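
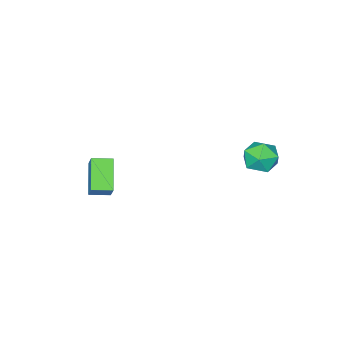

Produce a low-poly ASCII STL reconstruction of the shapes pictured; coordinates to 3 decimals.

solid 
facet normal -0.570 0.413 0.710
outer loop
vertex -3.852 3.351 2.736
vertex -3.06 3.368 3.362
vertex -3.243 4.156 2.757
endloop
endfacet
facet normal -0.797 0.601 0.060
outer loop
vertex -3.852 3.351 2.736
vertex -3.243 4.156 2.757
vertex -3.578 3.8 1.874
endloop
endfacet
facet normal -0.954 0.006 -0.300
outer loop
vertex -3.852 3.351 2.736
vertex -3.578 3.8 1.874
vertex -3.603 2.793 1.933
endloop
endfacet
facet normal -0.825 -0.551 0.127
outer loop
vertex -3.852 3.351 2.736
vertex -3.603 2.793 1.933
vertex -3.283 2.526 2.852
endloop
endfacet
facet normal -0.588 -0.300 0.752
outer loop
vertex -3.852 3.351 2.736
vertex -3.283 2.526 2.852
vertex -3.06 3.368 3.362
endloop
endfacet
facet normal -0.256 0.926 -0.276
outer loop
vertex -3.578 3.8 1.874
vertex -3.243 4.156 2.757
vertex -2.617 4.094 1.968
endloop
endfacet
facet normal 0.109 0.621 0.776
outer loop
vertex -3.243 4.156 2.757
vertex -3.06 3.368 3.362
vertex -2.297 3.827 2.887
endloop
endfacet
facet normal 0.080 -0.532 0.843
outer loop
vertex -3.06 3.368 3.362
vertex -3.283 2.526 2.852
vertex -2.322 2.82 2.946
endloop
endfacet
facet normal -0.303 -0.938 -0.167
outer loop
vertex -3.283 2.526 2.852
vertex -3.603 2.793 1.933
vertex -2.657 2.464 2.063
endloop
endfacet
facet normal -0.512 -0.038 -0.858
outer loop
vertex -3.603 2.793 1.933
vertex -3.578 3.8 1.874
vertex -2.84 3.252 1.458
endloop
endfacet
facet normal 0.825 0.551 -0.127
outer loop
vertex -2.048 3.269 2.084
vertex -2.617 4.094 1.968
vertex -2.297 3.827 2.887
endloop
endfacet
facet normal 0.954 -0.006 0.300
outer loop
vertex -2.048 3.269 2.084
vertex -2.297 3.827 2.887
vertex -2.322 2.82 2.946
endloop
endfacet
facet normal 0.797 -0.601 -0.060
outer loop
vertex -2.048 3.269 2.084
vertex -2.322 2.82 2.946
vertex -2.657 2.464 2.063
endloop
endfacet
facet normal 0.570 -0.413 -0.710
outer loop
vertex -2.048 3.269 2.084
vertex -2.657 2.464 2.063
vertex -2.84 3.252 1.458
endloop
endfacet
facet normal 0.588 0.300 -0.752
outer loop
vertex -2.048 3.269 2.084
vertex -2.84 3.252 1.458
vertex -2.617 4.094 1.968
endloop
endfacet
facet normal 0.303 0.938 0.167
outer loop
vertex -2.297 3.827 2.887
vertex -2.617 4.094 1.968
vertex -3.243 4.156 2.757
endloop
endfacet
facet normal 0.512 0.038 0.858
outer loop
vertex -2.322 2.82 2.946
vertex -2.297 3.827 2.887
vertex -3.06 3.368 3.362
endloop
endfacet
facet normal 0.256 -0.926 0.276
outer loop
vertex -2.657 2.464 2.063
vertex -2.322 2.82 2.946
vertex -3.283 2.526 2.852
endloop
endfacet
facet normal -0.109 -0.621 -0.776
outer loop
vertex -2.84 3.252 1.458
vertex -2.657 2.464 2.063
vertex -3.603 2.793 1.933
endloop
endfacet
facet normal -0.080 0.532 -0.843
outer loop
vertex -2.617 4.094 1.968
vertex -2.84 3.252 1.458
vertex -3.578 3.8 1.874
endloop
endfacet
facet normal -0.552 -0.614 0.564
outer loop
vertex 1.962 -3.244 1.078
vertex 1.11 -2.591 0.955
vertex 1.653 -3.823 0.146
endloop
endfacet
facet normal 0.789 -0.604 0.114
outer loop
vertex 2.69 -2.669 -0.915
vertex 1.962 -3.244 1.078
vertex 1.653 -3.823 0.146
endloop
endfacet
facet normal -0.551 -0.614 0.565
outer loop
vertex 1.653 -3.823 0.146
vertex 1.11 -2.591 0.955
vertex 0.801 -3.171 0.023
endloop
endfacet
facet normal -0.271 -0.508 -0.818
outer loop
vertex 0.801 -3.171 0.023
vertex 2.69 -2.669 -0.915
vertex 1.653 -3.823 0.146
endloop
endfacet
facet normal 0.271 0.508 0.818
outer loop
vertex 1.962 -3.244 1.078
vertex 2.147 -1.437 -0.106
vertex 1.11 -2.591 0.955
endloop
endfacet
facet normal 0.789 -0.604 0.114
outer loop
vertex 2.999 -2.089 0.017
vertex 1.962 -3.244 1.078
vertex 2.69 -2.669 -0.915
endloop
endfacet
facet normal 0.271 0.508 0.818
outer loop
vertex 2.999 -2.089 0.017
vertex 2.147 -1.437 -0.106
vertex 1.962 -3.244 1.078
endloop
endfacet
facet normal -0.789 0.604 -0.114
outer loop
vertex 1.11 -2.591 0.955
vertex 2.147 -1.437 -0.106
vertex 0.801 -3.171 0.023
endloop
endfacet
facet normal -0.271 -0.508 -0.818
outer loop
vertex 1.838 -2.016 -1.038
vertex 2.69 -2.669 -0.915
vertex 0.801 -3.171 0.023
endloop
endfacet
facet normal -0.789 0.604 -0.114
outer loop
vertex 0.801 -3.171 0.023
vertex 2.147 -1.437 -0.106
vertex 1.838 -2.016 -1.038
endloop
endfacet
facet normal 0.552 0.614 -0.565
outer loop
vertex 1.838 -2.016 -1.038
vertex 2.999 -2.089 0.017
vertex 2.69 -2.669 -0.915
endloop
endfacet
facet normal 0.552 0.614 -0.564
outer loop
vertex 2.147 -1.437 -0.106
vertex 2.999 -2.089 0.017
vertex 1.838 -2.016 -1.038
endloop
endfacet

endsolid


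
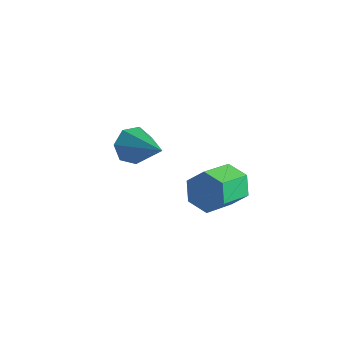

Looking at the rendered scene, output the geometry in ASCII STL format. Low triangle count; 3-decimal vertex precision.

solid 
facet normal -0.010 0.886 -0.463
outer loop
vertex 2.583 0.478 -0.97
vertex 2.242 0.825 -0.298
vertex 3.068 0.794 -0.375
endloop
endfacet
facet normal 0.812 -0.263 -0.522
outer loop
vertex 2.583 0.478 -0.97
vertex 3.068 0.794 -0.375
vertex 2.6 -0.932 -0.234
endloop
endfacet
facet normal 0.812 -0.263 -0.521
outer loop
vertex 2.6 -0.932 -0.234
vertex 3.068 0.794 -0.375
vertex 3.084 -0.615 0.361
endloop
endfacet
facet normal 0.011 -0.886 0.463
outer loop
vertex 2.6 -0.932 -0.234
vertex 3.084 -0.615 0.361
vertex 2.258 -0.585 0.438
endloop
endfacet
facet normal -0.010 0.886 -0.463
outer loop
vertex 3.068 0.794 -0.375
vertex 2.242 0.825 -0.298
vertex 2.726 1.141 0.297
endloop
endfacet
facet normal 0.911 0.199 0.361
outer loop
vertex 3.068 0.794 -0.375
vertex 2.726 1.141 0.297
vertex 3.084 -0.615 0.361
endloop
endfacet
facet normal 0.911 0.199 0.361
outer loop
vertex 3.084 -0.615 0.361
vertex 2.726 1.141 0.297
vertex 2.742 -0.268 1.033
endloop
endfacet
facet normal 0.011 -0.886 0.463
outer loop
vertex 3.084 -0.615 0.361
vertex 2.742 -0.268 1.033
vertex 2.258 -0.585 0.438
endloop
endfacet
facet normal -0.010 0.886 -0.463
outer loop
vertex 2.726 1.141 0.297
vertex 2.242 0.825 -0.298
vertex 1.9 1.172 0.374
endloop
endfacet
facet normal 0.099 0.462 0.881
outer loop
vertex 2.726 1.141 0.297
vertex 1.9 1.172 0.374
vertex 2.742 -0.268 1.033
endloop
endfacet
facet normal 0.099 0.461 0.882
outer loop
vertex 2.742 -0.268 1.033
vertex 1.9 1.172 0.374
vertex 1.917 -0.238 1.11
endloop
endfacet
facet normal 0.011 -0.886 0.463
outer loop
vertex 2.742 -0.268 1.033
vertex 1.917 -0.238 1.11
vertex 2.258 -0.585 0.438
endloop
endfacet
facet normal -0.011 0.886 -0.463
outer loop
vertex 1.9 1.172 0.374
vertex 2.242 0.825 -0.298
vertex 1.416 0.855 -0.221
endloop
endfacet
facet normal -0.812 0.262 0.521
outer loop
vertex 1.9 1.172 0.374
vertex 1.416 0.855 -0.221
vertex 1.917 -0.238 1.11
endloop
endfacet
facet normal -0.812 0.263 0.522
outer loop
vertex 1.917 -0.238 1.11
vertex 1.416 0.855 -0.221
vertex 1.432 -0.554 0.515
endloop
endfacet
facet normal 0.010 -0.886 0.463
outer loop
vertex 1.917 -0.238 1.11
vertex 1.432 -0.554 0.515
vertex 2.258 -0.585 0.438
endloop
endfacet
facet normal -0.011 0.886 -0.463
outer loop
vertex 1.416 0.855 -0.221
vertex 2.242 0.825 -0.298
vertex 1.758 0.508 -0.893
endloop
endfacet
facet normal -0.911 -0.199 -0.361
outer loop
vertex 1.416 0.855 -0.221
vertex 1.758 0.508 -0.893
vertex 1.432 -0.554 0.515
endloop
endfacet
facet normal -0.911 -0.199 -0.361
outer loop
vertex 1.432 -0.554 0.515
vertex 1.758 0.508 -0.893
vertex 1.774 -0.901 -0.157
endloop
endfacet
facet normal 0.010 -0.886 0.463
outer loop
vertex 1.432 -0.554 0.515
vertex 1.774 -0.901 -0.157
vertex 2.258 -0.585 0.438
endloop
endfacet
facet normal -0.011 0.886 -0.463
outer loop
vertex 1.758 0.508 -0.893
vertex 2.242 0.825 -0.298
vertex 2.583 0.478 -0.97
endloop
endfacet
facet normal -0.099 -0.462 -0.882
outer loop
vertex 1.758 0.508 -0.893
vertex 2.583 0.478 -0.97
vertex 1.774 -0.901 -0.157
endloop
endfacet
facet normal -0.099 -0.461 -0.882
outer loop
vertex 1.774 -0.901 -0.157
vertex 2.583 0.478 -0.97
vertex 2.6 -0.932 -0.234
endloop
endfacet
facet normal 0.010 -0.886 0.463
outer loop
vertex 1.774 -0.901 -0.157
vertex 2.6 -0.932 -0.234
vertex 2.258 -0.585 0.438
endloop
endfacet
facet normal -0.809 0.205 -0.551
outer loop
vertex -1.869 1.453 -1.79
vertex -2.334 1.066 -1.251
vertex -2.124 1.848 -1.268
endloop
endfacet
facet normal 0.701 0.690 -0.180
outer loop
vertex -1.869 1.453 -1.79
vertex -2.124 1.848 -1.268
vertex -0.626 0.634 -0.089
endloop
endfacet
facet normal -0.809 0.205 -0.551
outer loop
vertex -2.124 1.848 -1.268
vertex -2.334 1.066 -1.251
vertex -2.537 1.655 -0.733
endloop
endfacet
facet normal 0.269 0.821 0.504
outer loop
vertex -2.124 1.848 -1.268
vertex -2.537 1.655 -0.733
vertex -0.626 0.634 -0.089
endloop
endfacet
facet normal -0.809 0.205 -0.550
outer loop
vertex -2.537 1.655 -0.733
vertex -2.334 1.066 -1.251
vertex -2.797 1.018 -0.588
endloop
endfacet
facet normal -0.167 0.283 0.944
outer loop
vertex -2.537 1.655 -0.733
vertex -2.797 1.018 -0.588
vertex -0.626 0.634 -0.089
endloop
endfacet
facet normal -0.809 0.205 -0.550
outer loop
vertex -2.797 1.018 -0.588
vertex -2.334 1.066 -1.251
vertex -2.708 0.417 -0.943
endloop
endfacet
facet normal -0.278 -0.519 0.809
outer loop
vertex -2.797 1.018 -0.588
vertex -2.708 0.417 -0.943
vertex -0.626 0.634 -0.089
endloop
endfacet
facet normal -0.809 0.205 -0.551
outer loop
vertex -2.708 0.417 -0.943
vertex -2.334 1.066 -1.251
vertex -2.337 0.305 -1.529
endloop
endfacet
facet normal 0.020 -0.980 0.200
outer loop
vertex -2.708 0.417 -0.943
vertex -2.337 0.305 -1.529
vertex -0.626 0.634 -0.089
endloop
endfacet
facet normal -0.809 0.204 -0.551
outer loop
vertex -2.337 0.305 -1.529
vertex -2.334 1.066 -1.251
vertex -1.964 0.766 -1.906
endloop
endfacet
facet normal 0.502 -0.753 -0.424
outer loop
vertex -2.337 0.305 -1.529
vertex -1.964 0.766 -1.906
vertex -0.626 0.634 -0.089
endloop
endfacet
facet normal -0.809 0.205 -0.551
outer loop
vertex -1.964 0.766 -1.906
vertex -2.334 1.066 -1.251
vertex -1.869 1.453 -1.79
endloop
endfacet
facet normal 0.805 -0.011 -0.593
outer loop
vertex -1.964 0.766 -1.906
vertex -1.869 1.453 -1.79
vertex -0.626 0.634 -0.089
endloop
endfacet

endsolid


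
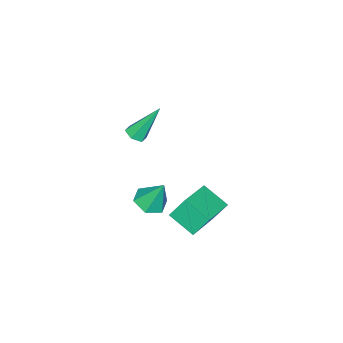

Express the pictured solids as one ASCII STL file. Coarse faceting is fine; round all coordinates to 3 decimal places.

solid 
facet normal 0.049 -0.437 -0.898
outer loop
vertex -2.169 -1.548 -4.451
vertex -2.969 -1.845 -4.35
vertex -2.838 -1.078 -4.716
endloop
endfacet
facet normal 0.552 0.830 0.079
outer loop
vertex -2.169 -1.548 -4.451
vertex -2.838 -1.078 -4.716
vertex -3.051 -1.115 -2.85
endloop
endfacet
facet normal 0.049 -0.437 -0.898
outer loop
vertex -2.838 -1.078 -4.716
vertex -2.969 -1.845 -4.35
vertex -3.639 -1.375 -4.615
endloop
endfacet
facet normal -0.350 0.937 -0.021
outer loop
vertex -2.838 -1.078 -4.716
vertex -3.639 -1.375 -4.615
vertex -3.051 -1.115 -2.85
endloop
endfacet
facet normal 0.049 -0.437 -0.898
outer loop
vertex -3.639 -1.375 -4.615
vertex -2.969 -1.845 -4.35
vertex -3.77 -2.142 -4.249
endloop
endfacet
facet normal -0.921 0.284 0.265
outer loop
vertex -3.639 -1.375 -4.615
vertex -3.77 -2.142 -4.249
vertex -3.051 -1.115 -2.85
endloop
endfacet
facet normal 0.049 -0.437 -0.898
outer loop
vertex -3.77 -2.142 -4.249
vertex -2.969 -1.845 -4.35
vertex -3.101 -2.612 -3.984
endloop
endfacet
facet normal -0.591 -0.474 0.652
outer loop
vertex -3.77 -2.142 -4.249
vertex -3.101 -2.612 -3.984
vertex -3.051 -1.115 -2.85
endloop
endfacet
facet normal 0.049 -0.437 -0.898
outer loop
vertex -3.101 -2.612 -3.984
vertex -2.969 -1.845 -4.35
vertex -2.3 -2.315 -4.085
endloop
endfacet
facet normal 0.310 -0.581 0.753
outer loop
vertex -3.101 -2.612 -3.984
vertex -2.3 -2.315 -4.085
vertex -3.051 -1.115 -2.85
endloop
endfacet
facet normal 0.049 -0.437 -0.898
outer loop
vertex -2.3 -2.315 -4.085
vertex -2.969 -1.845 -4.35
vertex -2.169 -1.548 -4.451
endloop
endfacet
facet normal 0.882 0.072 0.466
outer loop
vertex -2.3 -2.315 -4.085
vertex -2.169 -1.548 -4.451
vertex -3.051 -1.115 -2.85
endloop
endfacet
facet normal -0.956 -0.125 -0.264
outer loop
vertex -4.121 0.354 -2.897
vertex -4.101 1.68 -3.598
vertex -3.733 -0.245 -4.019
endloop
endfacet
facet normal -0.013 -0.884 0.467
outer loop
vertex -1.859 -0.0 -3.502
vertex -4.121 0.354 -2.897
vertex -3.733 -0.245 -4.019
endloop
endfacet
facet normal -0.956 -0.125 -0.264
outer loop
vertex -3.733 -0.245 -4.019
vertex -4.101 1.68 -3.598
vertex -3.713 1.081 -4.72
endloop
endfacet
facet normal 0.292 -0.450 -0.844
outer loop
vertex -3.713 1.081 -4.72
vertex -1.859 -0.0 -3.502
vertex -3.733 -0.245 -4.019
endloop
endfacet
facet normal -0.292 0.450 0.844
outer loop
vertex -4.121 0.354 -2.897
vertex -2.227 1.925 -3.081
vertex -4.101 1.68 -3.598
endloop
endfacet
facet normal -0.013 -0.884 0.467
outer loop
vertex -2.247 0.599 -2.38
vertex -4.121 0.354 -2.897
vertex -1.859 -0.0 -3.502
endloop
endfacet
facet normal -0.292 0.450 0.844
outer loop
vertex -2.247 0.599 -2.38
vertex -2.227 1.925 -3.081
vertex -4.121 0.354 -2.897
endloop
endfacet
facet normal 0.013 0.884 -0.467
outer loop
vertex -4.101 1.68 -3.598
vertex -2.227 1.925 -3.081
vertex -3.713 1.081 -4.72
endloop
endfacet
facet normal 0.292 -0.450 -0.844
outer loop
vertex -1.839 1.326 -4.203
vertex -1.859 -0.0 -3.502
vertex -3.713 1.081 -4.72
endloop
endfacet
facet normal 0.013 0.884 -0.467
outer loop
vertex -3.713 1.081 -4.72
vertex -2.227 1.925 -3.081
vertex -1.839 1.326 -4.203
endloop
endfacet
facet normal 0.956 0.125 0.264
outer loop
vertex -1.839 1.326 -4.203
vertex -2.247 0.599 -2.38
vertex -1.859 -0.0 -3.502
endloop
endfacet
facet normal 0.956 0.125 0.264
outer loop
vertex -2.227 1.925 -3.081
vertex -2.247 0.599 -2.38
vertex -1.839 1.326 -4.203
endloop
endfacet
facet normal 0.332 -0.412 -0.848
outer loop
vertex -1.682 -1.915 1.169
vertex -2.208 -2.045 1.026
vertex -1.989 -1.553 0.873
endloop
endfacet
facet normal 0.671 0.719 0.183
outer loop
vertex -1.682 -1.915 1.169
vertex -1.989 -1.553 0.873
vertex -2.892 -1.195 2.774
endloop
endfacet
facet normal 0.332 -0.412 -0.848
outer loop
vertex -1.989 -1.553 0.873
vertex -2.208 -2.045 1.026
vertex -2.515 -1.683 0.73
endloop
endfacet
facet normal -0.165 0.952 -0.258
outer loop
vertex -1.989 -1.553 0.873
vertex -2.515 -1.683 0.73
vertex -2.892 -1.195 2.774
endloop
endfacet
facet normal 0.332 -0.413 -0.848
outer loop
vertex -2.515 -1.683 0.73
vertex -2.208 -2.045 1.026
vertex -2.733 -2.175 0.884
endloop
endfacet
facet normal -0.912 0.327 -0.246
outer loop
vertex -2.515 -1.683 0.73
vertex -2.733 -2.175 0.884
vertex -2.892 -1.195 2.774
endloop
endfacet
facet normal 0.332 -0.413 -0.848
outer loop
vertex -2.733 -2.175 0.884
vertex -2.208 -2.045 1.026
vertex -2.426 -2.537 1.18
endloop
endfacet
facet normal -0.823 -0.530 0.205
outer loop
vertex -2.733 -2.175 0.884
vertex -2.426 -2.537 1.18
vertex -2.892 -1.195 2.774
endloop
endfacet
facet normal 0.333 -0.413 -0.848
outer loop
vertex -2.426 -2.537 1.18
vertex -2.208 -2.045 1.026
vertex -1.901 -2.407 1.323
endloop
endfacet
facet normal 0.013 -0.763 0.646
outer loop
vertex -2.426 -2.537 1.18
vertex -1.901 -2.407 1.323
vertex -2.892 -1.195 2.774
endloop
endfacet
facet normal 0.333 -0.413 -0.848
outer loop
vertex -1.901 -2.407 1.323
vertex -2.208 -2.045 1.026
vertex -1.682 -1.915 1.169
endloop
endfacet
facet normal 0.760 -0.139 0.635
outer loop
vertex -1.901 -2.407 1.323
vertex -1.682 -1.915 1.169
vertex -2.892 -1.195 2.774
endloop
endfacet

endsolid


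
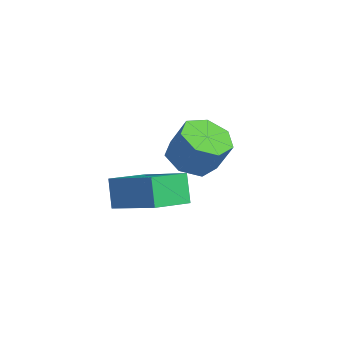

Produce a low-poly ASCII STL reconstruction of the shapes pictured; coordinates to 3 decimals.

solid 
facet normal -0.471 0.307 0.827
outer loop
vertex -0.206 -2.228 2.513
vertex -0.127 -0.838 2.042
vertex -1.94 -2.438 1.604
endloop
endfacet
facet normal -0.054 -0.946 0.321
outer loop
vertex -1.413 -2.782 0.678
vertex -0.206 -2.228 2.513
vertex -1.94 -2.438 1.604
endloop
endfacet
facet normal -0.471 0.307 0.827
outer loop
vertex -1.94 -2.438 1.604
vertex -0.127 -0.838 2.042
vertex -1.862 -1.048 1.133
endloop
endfacet
facet normal -0.881 -0.107 -0.461
outer loop
vertex -1.862 -1.048 1.133
vertex -1.413 -2.782 0.678
vertex -1.94 -2.438 1.604
endloop
endfacet
facet normal 0.881 0.106 0.462
outer loop
vertex -0.206 -2.228 2.513
vertex 0.4 -1.182 1.116
vertex -0.127 -0.838 2.042
endloop
endfacet
facet normal -0.054 -0.946 0.321
outer loop
vertex 0.322 -2.572 1.587
vertex -0.206 -2.228 2.513
vertex -1.413 -2.782 0.678
endloop
endfacet
facet normal 0.880 0.107 0.462
outer loop
vertex 0.322 -2.572 1.587
vertex 0.4 -1.182 1.116
vertex -0.206 -2.228 2.513
endloop
endfacet
facet normal 0.054 0.946 -0.321
outer loop
vertex -0.127 -0.838 2.042
vertex 0.4 -1.182 1.116
vertex -1.862 -1.048 1.133
endloop
endfacet
facet normal -0.880 -0.107 -0.462
outer loop
vertex -1.334 -1.392 0.207
vertex -1.413 -2.782 0.678
vertex -1.862 -1.048 1.133
endloop
endfacet
facet normal 0.054 0.946 -0.321
outer loop
vertex -1.862 -1.048 1.133
vertex 0.4 -1.182 1.116
vertex -1.334 -1.392 0.207
endloop
endfacet
facet normal 0.471 -0.307 -0.827
outer loop
vertex -1.334 -1.392 0.207
vertex 0.322 -2.572 1.587
vertex -1.413 -2.782 0.678
endloop
endfacet
facet normal 0.471 -0.307 -0.827
outer loop
vertex 0.4 -1.182 1.116
vertex 0.322 -2.572 1.587
vertex -1.334 -1.392 0.207
endloop
endfacet
facet normal -0.398 -0.159 -0.904
outer loop
vertex -1.558 1.852 0.137
vertex -2.245 1.344 0.529
vertex -2.224 2.268 0.357
endloop
endfacet
facet normal 0.418 0.845 -0.333
outer loop
vertex -1.558 1.852 0.137
vertex -2.224 2.268 0.357
vertex -1.029 2.064 1.339
endloop
endfacet
facet normal 0.418 0.845 -0.333
outer loop
vertex -1.029 2.064 1.339
vertex -2.224 2.268 0.357
vertex -1.695 2.48 1.559
endloop
endfacet
facet normal 0.398 0.160 0.903
outer loop
vertex -1.029 2.064 1.339
vertex -1.695 2.48 1.559
vertex -1.715 1.556 1.731
endloop
endfacet
facet normal -0.398 -0.159 -0.903
outer loop
vertex -2.224 2.268 0.357
vertex -2.245 1.344 0.529
vertex -2.906 1.988 0.707
endloop
endfacet
facet normal -0.378 0.926 0.003
outer loop
vertex -2.224 2.268 0.357
vertex -2.906 1.988 0.707
vertex -1.695 2.48 1.559
endloop
endfacet
facet normal -0.378 0.926 0.003
outer loop
vertex -1.695 2.48 1.559
vertex -2.906 1.988 0.707
vertex -2.377 2.2 1.909
endloop
endfacet
facet normal 0.398 0.160 0.903
outer loop
vertex -1.695 2.48 1.559
vertex -2.377 2.2 1.909
vertex -1.715 1.556 1.731
endloop
endfacet
facet normal -0.398 -0.159 -0.903
outer loop
vertex -2.906 1.988 0.707
vertex -2.245 1.344 0.529
vertex -3.09 1.223 0.923
endloop
endfacet
facet normal -0.889 0.309 0.337
outer loop
vertex -2.906 1.988 0.707
vertex -3.09 1.223 0.923
vertex -2.377 2.2 1.909
endloop
endfacet
facet normal -0.889 0.309 0.337
outer loop
vertex -2.377 2.2 1.909
vertex -3.09 1.223 0.923
vertex -2.561 1.435 2.124
endloop
endfacet
facet normal 0.397 0.158 0.904
outer loop
vertex -2.377 2.2 1.909
vertex -2.561 1.435 2.124
vertex -1.715 1.556 1.731
endloop
endfacet
facet normal -0.398 -0.159 -0.903
outer loop
vertex -3.09 1.223 0.923
vertex -2.245 1.344 0.529
vertex -2.637 0.549 0.842
endloop
endfacet
facet normal -0.730 -0.541 0.417
outer loop
vertex -3.09 1.223 0.923
vertex -2.637 0.549 0.842
vertex -2.561 1.435 2.124
endloop
endfacet
facet normal -0.731 -0.541 0.417
outer loop
vertex -2.561 1.435 2.124
vertex -2.637 0.549 0.842
vertex -2.108 0.761 2.044
endloop
endfacet
facet normal 0.397 0.160 0.904
outer loop
vertex -2.561 1.435 2.124
vertex -2.108 0.761 2.044
vertex -1.715 1.556 1.731
endloop
endfacet
facet normal -0.398 -0.160 -0.904
outer loop
vertex -2.637 0.549 0.842
vertex -2.245 1.344 0.529
vertex -1.889 0.474 0.526
endloop
endfacet
facet normal -0.021 -0.983 0.183
outer loop
vertex -2.637 0.549 0.842
vertex -1.889 0.474 0.526
vertex -2.108 0.761 2.044
endloop
endfacet
facet normal -0.021 -0.983 0.183
outer loop
vertex -2.108 0.761 2.044
vertex -1.889 0.474 0.526
vertex -1.36 0.686 1.727
endloop
endfacet
facet normal 0.399 0.159 0.903
outer loop
vertex -2.108 0.761 2.044
vertex -1.36 0.686 1.727
vertex -1.715 1.556 1.731
endloop
endfacet
facet normal -0.398 -0.160 -0.903
outer loop
vertex -1.889 0.474 0.526
vertex -2.245 1.344 0.529
vertex -1.409 1.054 0.212
endloop
endfacet
facet normal 0.704 -0.685 -0.189
outer loop
vertex -1.889 0.474 0.526
vertex -1.409 1.054 0.212
vertex -1.36 0.686 1.727
endloop
endfacet
facet normal 0.703 -0.685 -0.189
outer loop
vertex -1.36 0.686 1.727
vertex -1.409 1.054 0.212
vertex -0.879 1.266 1.414
endloop
endfacet
facet normal 0.398 0.158 0.904
outer loop
vertex -1.36 0.686 1.727
vertex -0.879 1.266 1.414
vertex -1.715 1.556 1.731
endloop
endfacet
facet normal -0.398 -0.159 -0.904
outer loop
vertex -1.409 1.054 0.212
vertex -2.245 1.344 0.529
vertex -1.558 1.852 0.137
endloop
endfacet
facet normal 0.899 0.128 -0.419
outer loop
vertex -1.409 1.054 0.212
vertex -1.558 1.852 0.137
vertex -0.879 1.266 1.414
endloop
endfacet
facet normal 0.899 0.130 -0.418
outer loop
vertex -0.879 1.266 1.414
vertex -1.558 1.852 0.137
vertex -1.029 2.064 1.339
endloop
endfacet
facet normal 0.398 0.160 0.903
outer loop
vertex -0.879 1.266 1.414
vertex -1.029 2.064 1.339
vertex -1.715 1.556 1.731
endloop
endfacet

endsolid


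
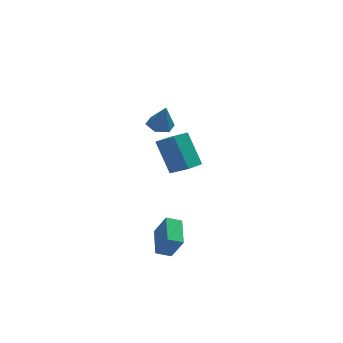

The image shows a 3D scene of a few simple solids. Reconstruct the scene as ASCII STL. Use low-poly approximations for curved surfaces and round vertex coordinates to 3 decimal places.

solid 
facet normal -0.919 -0.095 0.382
outer loop
vertex -2.177 -4.308 -2.007
vertex -2.14 -2.778 -1.538
vertex -2.723 -3.92 -3.225
endloop
endfacet
facet normal -0.024 -0.956 -0.294
outer loop
vertex -1.96 -3.842 -3.542
vertex -2.177 -4.308 -2.007
vertex -2.723 -3.92 -3.225
endloop
endfacet
facet normal -0.919 -0.095 0.382
outer loop
vertex -2.723 -3.92 -3.225
vertex -2.14 -2.778 -1.538
vertex -2.686 -2.391 -2.756
endloop
endfacet
facet normal -0.393 0.278 -0.877
outer loop
vertex -2.686 -2.391 -2.756
vertex -1.96 -3.842 -3.542
vertex -2.723 -3.92 -3.225
endloop
endfacet
facet normal 0.393 -0.278 0.877
outer loop
vertex -2.177 -4.308 -2.007
vertex -1.377 -2.7 -1.855
vertex -2.14 -2.778 -1.538
endloop
endfacet
facet normal -0.023 -0.956 -0.293
outer loop
vertex -1.414 -4.229 -2.324
vertex -2.177 -4.308 -2.007
vertex -1.96 -3.842 -3.542
endloop
endfacet
facet normal 0.393 -0.278 0.876
outer loop
vertex -1.414 -4.229 -2.324
vertex -1.377 -2.7 -1.855
vertex -2.177 -4.308 -2.007
endloop
endfacet
facet normal 0.024 0.956 0.293
outer loop
vertex -2.14 -2.778 -1.538
vertex -1.377 -2.7 -1.855
vertex -2.686 -2.391 -2.756
endloop
endfacet
facet normal -0.393 0.278 -0.876
outer loop
vertex -1.923 -2.312 -3.073
vertex -1.96 -3.842 -3.542
vertex -2.686 -2.391 -2.756
endloop
endfacet
facet normal 0.023 0.956 0.294
outer loop
vertex -2.686 -2.391 -2.756
vertex -1.377 -2.7 -1.855
vertex -1.923 -2.312 -3.073
endloop
endfacet
facet normal 0.919 0.095 -0.382
outer loop
vertex -1.923 -2.312 -3.073
vertex -1.414 -4.229 -2.324
vertex -1.96 -3.842 -3.542
endloop
endfacet
facet normal 0.919 0.095 -0.382
outer loop
vertex -1.377 -2.7 -1.855
vertex -1.414 -4.229 -2.324
vertex -1.923 -2.312 -3.073
endloop
endfacet
facet normal -0.199 0.200 -0.959
outer loop
vertex -1.537 0.134 3.077
vertex -2.239 0.039 3.203
vertex -1.945 0.692 3.278
endloop
endfacet
facet normal 0.811 0.465 0.354
outer loop
vertex -1.537 0.134 3.077
vertex -1.945 0.692 3.278
vertex -1.961 -0.239 4.537
endloop
endfacet
facet normal -0.201 0.200 -0.959
outer loop
vertex -1.945 0.692 3.278
vertex -2.239 0.039 3.203
vertex -2.647 0.597 3.405
endloop
endfacet
facet normal -0.001 0.804 0.595
outer loop
vertex -1.945 0.692 3.278
vertex -2.647 0.597 3.405
vertex -1.961 -0.239 4.537
endloop
endfacet
facet normal -0.201 0.200 -0.959
outer loop
vertex -2.647 0.597 3.405
vertex -2.239 0.039 3.203
vertex -2.941 -0.056 3.33
endloop
endfacet
facet normal -0.731 0.256 0.632
outer loop
vertex -2.647 0.597 3.405
vertex -2.941 -0.056 3.33
vertex -1.961 -0.239 4.537
endloop
endfacet
facet normal -0.201 0.199 -0.959
outer loop
vertex -2.941 -0.056 3.33
vertex -2.239 0.039 3.203
vertex -2.534 -0.614 3.129
endloop
endfacet
facet normal -0.648 -0.628 0.431
outer loop
vertex -2.941 -0.056 3.33
vertex -2.534 -0.614 3.129
vertex -1.961 -0.239 4.537
endloop
endfacet
facet normal -0.200 0.199 -0.959
outer loop
vertex -2.534 -0.614 3.129
vertex -2.239 0.039 3.203
vertex -1.831 -0.519 3.002
endloop
endfacet
facet normal 0.165 -0.968 0.191
outer loop
vertex -2.534 -0.614 3.129
vertex -1.831 -0.519 3.002
vertex -1.961 -0.239 4.537
endloop
endfacet
facet normal -0.199 0.200 -0.959
outer loop
vertex -1.831 -0.519 3.002
vertex -2.239 0.039 3.203
vertex -1.537 0.134 3.077
endloop
endfacet
facet normal 0.895 -0.420 0.152
outer loop
vertex -1.831 -0.519 3.002
vertex -1.537 0.134 3.077
vertex -1.961 -0.239 4.537
endloop
endfacet
facet normal -0.692 -0.706 0.150
outer loop
vertex -0.796 0.924 -0.583
vertex -1.437 1.915 1.118
vertex -1.67 1.624 -1.32
endloop
endfacet
facet normal 0.309 -0.479 -0.822
outer loop
vertex -0.943 2.365 -1.478
vertex -0.796 0.924 -0.583
vertex -1.67 1.624 -1.32
endloop
endfacet
facet normal -0.692 -0.706 0.150
outer loop
vertex -1.67 1.624 -1.32
vertex -1.437 1.915 1.118
vertex -2.311 2.615 0.381
endloop
endfacet
facet normal -0.652 0.522 -0.550
outer loop
vertex -2.311 2.615 0.381
vertex -0.943 2.365 -1.478
vertex -1.67 1.624 -1.32
endloop
endfacet
facet normal 0.652 -0.522 0.550
outer loop
vertex -0.796 0.924 -0.583
vertex -0.71 2.656 0.96
vertex -1.437 1.915 1.118
endloop
endfacet
facet normal 0.309 -0.479 -0.822
outer loop
vertex -0.069 1.665 -0.741
vertex -0.796 0.924 -0.583
vertex -0.943 2.365 -1.478
endloop
endfacet
facet normal 0.652 -0.522 0.550
outer loop
vertex -0.069 1.665 -0.741
vertex -0.71 2.656 0.96
vertex -0.796 0.924 -0.583
endloop
endfacet
facet normal -0.309 0.479 0.822
outer loop
vertex -1.437 1.915 1.118
vertex -0.71 2.656 0.96
vertex -2.311 2.615 0.381
endloop
endfacet
facet normal -0.652 0.522 -0.550
outer loop
vertex -1.584 3.356 0.223
vertex -0.943 2.365 -1.478
vertex -2.311 2.615 0.381
endloop
endfacet
facet normal -0.309 0.479 0.822
outer loop
vertex -2.311 2.615 0.381
vertex -0.71 2.656 0.96
vertex -1.584 3.356 0.223
endloop
endfacet
facet normal 0.692 0.706 -0.150
outer loop
vertex -1.584 3.356 0.223
vertex -0.069 1.665 -0.741
vertex -0.943 2.365 -1.478
endloop
endfacet
facet normal 0.692 0.706 -0.150
outer loop
vertex -0.71 2.656 0.96
vertex -0.069 1.665 -0.741
vertex -1.584 3.356 0.223
endloop
endfacet

endsolid


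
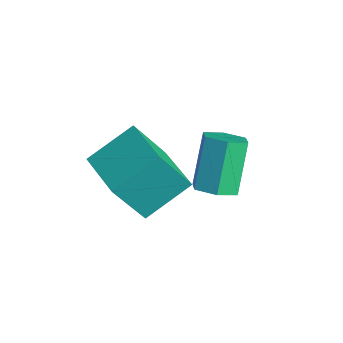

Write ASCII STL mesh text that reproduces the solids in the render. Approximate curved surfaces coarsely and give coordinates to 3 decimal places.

solid 
facet normal -0.991 0.111 -0.071
outer loop
vertex -1.376 -3.306 -1.222
vertex -1.257 -1.653 -0.292
vertex -1.127 -2.277 -3.082
endloop
endfacet
facet normal -0.063 -0.870 -0.490
outer loop
vertex 0.737 -2.487 -2.948
vertex -1.376 -3.306 -1.222
vertex -1.127 -2.277 -3.082
endloop
endfacet
facet normal -0.991 0.111 -0.071
outer loop
vertex -1.127 -2.277 -3.082
vertex -1.257 -1.653 -0.292
vertex -1.008 -0.625 -2.152
endloop
endfacet
facet normal 0.117 0.481 -0.869
outer loop
vertex -1.008 -0.625 -2.152
vertex 0.737 -2.487 -2.948
vertex -1.127 -2.277 -3.082
endloop
endfacet
facet normal -0.117 -0.481 0.869
outer loop
vertex -1.376 -3.306 -1.222
vertex 0.607 -1.863 -0.158
vertex -1.257 -1.653 -0.292
endloop
endfacet
facet normal -0.062 -0.870 -0.489
outer loop
vertex 0.488 -3.515 -1.088
vertex -1.376 -3.306 -1.222
vertex 0.737 -2.487 -2.948
endloop
endfacet
facet normal -0.116 -0.481 0.869
outer loop
vertex 0.488 -3.515 -1.088
vertex 0.607 -1.863 -0.158
vertex -1.376 -3.306 -1.222
endloop
endfacet
facet normal 0.063 0.870 0.489
outer loop
vertex -1.257 -1.653 -0.292
vertex 0.607 -1.863 -0.158
vertex -1.008 -0.625 -2.152
endloop
endfacet
facet normal 0.116 0.481 -0.869
outer loop
vertex 0.856 -0.834 -2.018
vertex 0.737 -2.487 -2.948
vertex -1.008 -0.625 -2.152
endloop
endfacet
facet normal 0.062 0.870 0.490
outer loop
vertex -1.008 -0.625 -2.152
vertex 0.607 -1.863 -0.158
vertex 0.856 -0.834 -2.018
endloop
endfacet
facet normal 0.991 -0.111 0.071
outer loop
vertex 0.856 -0.834 -2.018
vertex 0.488 -3.515 -1.088
vertex 0.737 -2.487 -2.948
endloop
endfacet
facet normal 0.991 -0.111 0.071
outer loop
vertex 0.607 -1.863 -0.158
vertex 0.488 -3.515 -1.088
vertex 0.856 -0.834 -2.018
endloop
endfacet
facet normal 0.384 -0.451 -0.806
outer loop
vertex 1.391 0.535 -2.94
vertex 0.704 0.139 -3.046
vertex 0.812 0.851 -3.393
endloop
endfacet
facet normal 0.574 0.800 -0.175
outer loop
vertex 1.391 0.535 -2.94
vertex 0.812 0.851 -3.393
vertex 0.623 1.437 -1.329
endloop
endfacet
facet normal 0.575 0.799 -0.174
outer loop
vertex 0.623 1.437 -1.329
vertex 0.812 0.851 -3.393
vertex 0.045 1.754 -1.782
endloop
endfacet
facet normal -0.384 0.452 0.805
outer loop
vertex 0.623 1.437 -1.329
vertex 0.045 1.754 -1.782
vertex -0.064 1.041 -1.434
endloop
endfacet
facet normal 0.383 -0.451 -0.806
outer loop
vertex 0.812 0.851 -3.393
vertex 0.704 0.139 -3.046
vertex 0.125 0.455 -3.498
endloop
endfacet
facet normal -0.340 0.742 -0.578
outer loop
vertex 0.812 0.851 -3.393
vertex 0.125 0.455 -3.498
vertex 0.045 1.754 -1.782
endloop
endfacet
facet normal -0.340 0.742 -0.578
outer loop
vertex 0.045 1.754 -1.782
vertex 0.125 0.455 -3.498
vertex -0.642 1.358 -1.887
endloop
endfacet
facet normal -0.384 0.452 0.805
outer loop
vertex 0.045 1.754 -1.782
vertex -0.642 1.358 -1.887
vertex -0.064 1.041 -1.434
endloop
endfacet
facet normal 0.383 -0.451 -0.806
outer loop
vertex 0.125 0.455 -3.498
vertex 0.704 0.139 -3.046
vertex 0.017 -0.257 -3.151
endloop
endfacet
facet normal -0.914 -0.058 -0.403
outer loop
vertex 0.125 0.455 -3.498
vertex 0.017 -0.257 -3.151
vertex -0.642 1.358 -1.887
endloop
endfacet
facet normal -0.913 -0.057 -0.404
outer loop
vertex -0.642 1.358 -1.887
vertex 0.017 -0.257 -3.151
vertex -0.751 0.645 -1.54
endloop
endfacet
facet normal -0.384 0.451 0.806
outer loop
vertex -0.642 1.358 -1.887
vertex -0.751 0.645 -1.54
vertex -0.064 1.041 -1.434
endloop
endfacet
facet normal 0.384 -0.452 -0.805
outer loop
vertex 0.017 -0.257 -3.151
vertex 0.704 0.139 -3.046
vertex 0.595 -0.574 -2.698
endloop
endfacet
facet normal -0.575 -0.800 0.174
outer loop
vertex 0.017 -0.257 -3.151
vertex 0.595 -0.574 -2.698
vertex -0.751 0.645 -1.54
endloop
endfacet
facet normal -0.574 -0.800 0.175
outer loop
vertex -0.751 0.645 -1.54
vertex 0.595 -0.574 -2.698
vertex -0.172 0.329 -1.087
endloop
endfacet
facet normal -0.384 0.451 0.806
outer loop
vertex -0.751 0.645 -1.54
vertex -0.172 0.329 -1.087
vertex -0.064 1.041 -1.434
endloop
endfacet
facet normal 0.384 -0.452 -0.805
outer loop
vertex 0.595 -0.574 -2.698
vertex 0.704 0.139 -3.046
vertex 1.282 -0.178 -2.593
endloop
endfacet
facet normal 0.340 -0.742 0.578
outer loop
vertex 0.595 -0.574 -2.698
vertex 1.282 -0.178 -2.593
vertex -0.172 0.329 -1.087
endloop
endfacet
facet normal 0.340 -0.742 0.578
outer loop
vertex -0.172 0.329 -1.087
vertex 1.282 -0.178 -2.593
vertex 0.515 0.725 -0.982
endloop
endfacet
facet normal -0.383 0.451 0.806
outer loop
vertex -0.172 0.329 -1.087
vertex 0.515 0.725 -0.982
vertex -0.064 1.041 -1.434
endloop
endfacet
facet normal 0.384 -0.451 -0.806
outer loop
vertex 1.282 -0.178 -2.593
vertex 0.704 0.139 -3.046
vertex 1.391 0.535 -2.94
endloop
endfacet
facet normal 0.913 0.057 0.403
outer loop
vertex 1.282 -0.178 -2.593
vertex 1.391 0.535 -2.94
vertex 0.515 0.725 -0.982
endloop
endfacet
facet normal 0.913 0.058 0.403
outer loop
vertex 0.515 0.725 -0.982
vertex 1.391 0.535 -2.94
vertex 0.623 1.437 -1.329
endloop
endfacet
facet normal -0.383 0.451 0.806
outer loop
vertex 0.515 0.725 -0.982
vertex 0.623 1.437 -1.329
vertex -0.064 1.041 -1.434
endloop
endfacet

endsolid


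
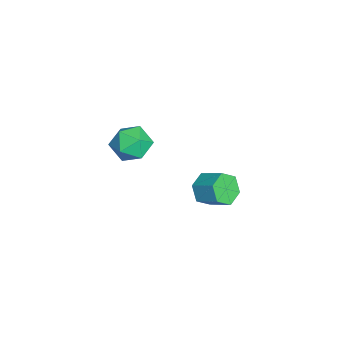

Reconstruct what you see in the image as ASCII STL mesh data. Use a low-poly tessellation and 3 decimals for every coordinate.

solid 
facet normal -0.604 0.752 0.264
outer loop
vertex 1.229 0.227 3.262
vertex 0.468 -0.295 3.008
vertex 0.802 -0.341 3.903
endloop
endfacet
facet normal -0.010 0.752 0.659
outer loop
vertex 1.229 0.227 3.262
vertex 0.802 -0.341 3.903
vertex 1.757 -0.295 3.865
endloop
endfacet
facet normal 0.548 0.807 0.219
outer loop
vertex 1.229 0.227 3.262
vertex 1.757 -0.295 3.865
vertex 2.013 -0.22 2.946
endloop
endfacet
facet normal 0.299 0.842 -0.449
outer loop
vertex 1.229 0.227 3.262
vertex 2.013 -0.22 2.946
vertex 1.217 -0.22 2.416
endloop
endfacet
facet normal -0.413 0.807 -0.421
outer loop
vertex 1.229 0.227 3.262
vertex 1.217 -0.22 2.416
vertex 0.468 -0.295 3.008
endloop
endfacet
facet normal 0.034 0.122 0.992
outer loop
vertex 1.757 -0.295 3.865
vertex 0.802 -0.341 3.903
vertex 1.323 -1.14 3.984
endloop
endfacet
facet normal -0.928 0.121 0.353
outer loop
vertex 0.802 -0.341 3.903
vertex 0.468 -0.295 3.008
vertex 0.527 -1.14 3.454
endloop
endfacet
facet normal -0.619 0.211 -0.756
outer loop
vertex 0.468 -0.295 3.008
vertex 1.217 -0.22 2.416
vertex 0.783 -1.065 2.535
endloop
endfacet
facet normal 0.534 0.267 -0.802
outer loop
vertex 1.217 -0.22 2.416
vertex 2.013 -0.22 2.946
vertex 1.738 -1.019 2.497
endloop
endfacet
facet normal 0.937 0.212 0.278
outer loop
vertex 2.013 -0.22 2.946
vertex 1.757 -0.295 3.865
vertex 2.072 -1.065 3.392
endloop
endfacet
facet normal -0.299 -0.842 0.449
outer loop
vertex 1.311 -1.587 3.138
vertex 1.323 -1.14 3.984
vertex 0.527 -1.14 3.454
endloop
endfacet
facet normal -0.548 -0.807 -0.219
outer loop
vertex 1.311 -1.587 3.138
vertex 0.527 -1.14 3.454
vertex 0.783 -1.065 2.535
endloop
endfacet
facet normal 0.010 -0.752 -0.659
outer loop
vertex 1.311 -1.587 3.138
vertex 0.783 -1.065 2.535
vertex 1.738 -1.019 2.497
endloop
endfacet
facet normal 0.604 -0.752 -0.264
outer loop
vertex 1.311 -1.587 3.138
vertex 1.738 -1.019 2.497
vertex 2.072 -1.065 3.392
endloop
endfacet
facet normal 0.413 -0.807 0.421
outer loop
vertex 1.311 -1.587 3.138
vertex 2.072 -1.065 3.392
vertex 1.323 -1.14 3.984
endloop
endfacet
facet normal -0.534 -0.267 0.802
outer loop
vertex 0.527 -1.14 3.454
vertex 1.323 -1.14 3.984
vertex 0.802 -0.341 3.903
endloop
endfacet
facet normal -0.937 -0.212 -0.278
outer loop
vertex 0.783 -1.065 2.535
vertex 0.527 -1.14 3.454
vertex 0.468 -0.295 3.008
endloop
endfacet
facet normal -0.034 -0.122 -0.992
outer loop
vertex 1.738 -1.019 2.497
vertex 0.783 -1.065 2.535
vertex 1.217 -0.22 2.416
endloop
endfacet
facet normal 0.928 -0.121 -0.353
outer loop
vertex 2.072 -1.065 3.392
vertex 1.738 -1.019 2.497
vertex 2.013 -0.22 2.946
endloop
endfacet
facet normal 0.619 -0.211 0.756
outer loop
vertex 1.323 -1.14 3.984
vertex 2.072 -1.065 3.392
vertex 1.757 -0.295 3.865
endloop
endfacet
facet normal -0.501 -0.712 -0.492
outer loop
vertex -0.986 2.482 -2.921
vertex -1.388 2.282 -2.223
vertex -1.702 2.856 -2.733
endloop
endfacet
facet normal 0.061 0.539 -0.840
outer loop
vertex -0.986 2.482 -2.921
vertex -1.702 2.856 -2.733
vertex -0.37 3.358 -2.315
endloop
endfacet
facet normal 0.061 0.538 -0.841
outer loop
vertex -0.37 3.358 -2.315
vertex -1.702 2.856 -2.733
vertex -1.087 3.732 -2.128
endloop
endfacet
facet normal 0.500 0.713 0.492
outer loop
vertex -0.37 3.358 -2.315
vertex -1.087 3.732 -2.128
vertex -0.772 3.158 -1.617
endloop
endfacet
facet normal -0.500 -0.712 -0.493
outer loop
vertex -1.702 2.856 -2.733
vertex -1.388 2.282 -2.223
vertex -2.105 2.656 -2.035
endloop
endfacet
facet normal -0.717 0.659 -0.225
outer loop
vertex -1.702 2.856 -2.733
vertex -2.105 2.656 -2.035
vertex -1.087 3.732 -2.128
endloop
endfacet
facet normal -0.718 0.659 -0.224
outer loop
vertex -1.087 3.732 -2.128
vertex -2.105 2.656 -2.035
vertex -1.489 3.532 -1.43
endloop
endfacet
facet normal 0.500 0.713 0.492
outer loop
vertex -1.087 3.732 -2.128
vertex -1.489 3.532 -1.43
vertex -0.772 3.158 -1.617
endloop
endfacet
facet normal -0.501 -0.712 -0.492
outer loop
vertex -2.105 2.656 -2.035
vertex -1.388 2.282 -2.223
vertex -1.79 2.082 -1.525
endloop
endfacet
facet normal -0.778 0.121 0.617
outer loop
vertex -2.105 2.656 -2.035
vertex -1.79 2.082 -1.525
vertex -1.489 3.532 -1.43
endloop
endfacet
facet normal -0.778 0.121 0.616
outer loop
vertex -1.489 3.532 -1.43
vertex -1.79 2.082 -1.525
vertex -1.174 2.958 -0.919
endloop
endfacet
facet normal 0.500 0.713 0.492
outer loop
vertex -1.489 3.532 -1.43
vertex -1.174 2.958 -0.919
vertex -0.772 3.158 -1.617
endloop
endfacet
facet normal -0.500 -0.713 -0.492
outer loop
vertex -1.79 2.082 -1.525
vertex -1.388 2.282 -2.223
vertex -1.073 1.708 -1.712
endloop
endfacet
facet normal -0.062 -0.538 0.841
outer loop
vertex -1.79 2.082 -1.525
vertex -1.073 1.708 -1.712
vertex -1.174 2.958 -0.919
endloop
endfacet
facet normal -0.060 -0.538 0.841
outer loop
vertex -1.174 2.958 -0.919
vertex -1.073 1.708 -1.712
vertex -0.458 2.584 -1.107
endloop
endfacet
facet normal 0.501 0.712 0.492
outer loop
vertex -1.174 2.958 -0.919
vertex -0.458 2.584 -1.107
vertex -0.772 3.158 -1.617
endloop
endfacet
facet normal -0.500 -0.713 -0.492
outer loop
vertex -1.073 1.708 -1.712
vertex -1.388 2.282 -2.223
vertex -0.671 1.908 -2.41
endloop
endfacet
facet normal 0.718 -0.659 0.225
outer loop
vertex -1.073 1.708 -1.712
vertex -0.671 1.908 -2.41
vertex -0.458 2.584 -1.107
endloop
endfacet
facet normal 0.717 -0.660 0.225
outer loop
vertex -0.458 2.584 -1.107
vertex -0.671 1.908 -2.41
vertex -0.055 2.784 -1.805
endloop
endfacet
facet normal 0.500 0.712 0.493
outer loop
vertex -0.458 2.584 -1.107
vertex -0.055 2.784 -1.805
vertex -0.772 3.158 -1.617
endloop
endfacet
facet normal -0.500 -0.713 -0.492
outer loop
vertex -0.671 1.908 -2.41
vertex -1.388 2.282 -2.223
vertex -0.986 2.482 -2.921
endloop
endfacet
facet normal 0.778 -0.122 -0.616
outer loop
vertex -0.671 1.908 -2.41
vertex -0.986 2.482 -2.921
vertex -0.055 2.784 -1.805
endloop
endfacet
facet normal 0.778 -0.121 -0.616
outer loop
vertex -0.055 2.784 -1.805
vertex -0.986 2.482 -2.921
vertex -0.37 3.358 -2.315
endloop
endfacet
facet normal 0.501 0.712 0.492
outer loop
vertex -0.055 2.784 -1.805
vertex -0.37 3.358 -2.315
vertex -0.772 3.158 -1.617
endloop
endfacet

endsolid


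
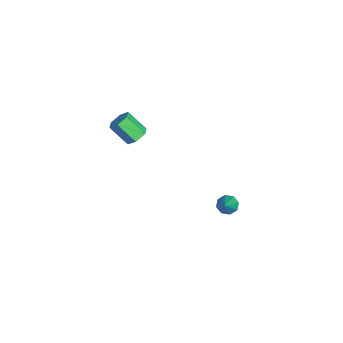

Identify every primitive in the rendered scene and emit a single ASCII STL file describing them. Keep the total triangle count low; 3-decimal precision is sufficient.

solid 
facet normal -0.687 0.194 -0.700
outer loop
vertex 0.489 4.239 -4.87
vertex 0.103 3.702 -4.64
vertex 0.142 4.385 -4.489
endloop
endfacet
facet normal 0.509 0.850 0.137
outer loop
vertex 0.489 4.239 -4.87
vertex 0.142 4.385 -4.489
vertex 1.617 3.278 -3.1
endloop
endfacet
facet normal -0.687 0.194 -0.700
outer loop
vertex 0.142 4.385 -4.489
vertex 0.103 3.702 -4.64
vertex -0.228 4.131 -4.196
endloop
endfacet
facet normal -0.023 0.770 0.638
outer loop
vertex 0.142 4.385 -4.489
vertex -0.228 4.131 -4.196
vertex 1.617 3.278 -3.1
endloop
endfacet
facet normal -0.688 0.193 -0.699
outer loop
vertex -0.228 4.131 -4.196
vertex 0.103 3.702 -4.64
vertex -0.403 3.626 -4.163
endloop
endfacet
facet normal -0.428 0.206 0.880
outer loop
vertex -0.228 4.131 -4.196
vertex -0.403 3.626 -4.163
vertex 1.617 3.278 -3.1
endloop
endfacet
facet normal -0.688 0.193 -0.699
outer loop
vertex -0.403 3.626 -4.163
vertex 0.103 3.702 -4.64
vertex -0.282 3.166 -4.409
endloop
endfacet
facet normal -0.468 -0.509 0.722
outer loop
vertex -0.403 3.626 -4.163
vertex -0.282 3.166 -4.409
vertex 1.617 3.278 -3.1
endloop
endfacet
facet normal -0.688 0.192 -0.700
outer loop
vertex -0.282 3.166 -4.409
vertex 0.103 3.702 -4.64
vertex 0.065 3.02 -4.79
endloop
endfacet
facet normal -0.121 -0.959 0.257
outer loop
vertex -0.282 3.166 -4.409
vertex 0.065 3.02 -4.79
vertex 1.617 3.278 -3.1
endloop
endfacet
facet normal -0.688 0.192 -0.700
outer loop
vertex 0.065 3.02 -4.79
vertex 0.103 3.702 -4.64
vertex 0.434 3.274 -5.083
endloop
endfacet
facet normal 0.411 -0.878 -0.244
outer loop
vertex 0.065 3.02 -4.79
vertex 0.434 3.274 -5.083
vertex 1.617 3.278 -3.1
endloop
endfacet
facet normal -0.688 0.193 -0.700
outer loop
vertex 0.434 3.274 -5.083
vertex 0.103 3.702 -4.64
vertex 0.61 3.779 -5.117
endloop
endfacet
facet normal 0.815 -0.317 -0.485
outer loop
vertex 0.434 3.274 -5.083
vertex 0.61 3.779 -5.117
vertex 1.617 3.278 -3.1
endloop
endfacet
facet normal -0.688 0.195 -0.699
outer loop
vertex 0.61 3.779 -5.117
vertex 0.103 3.702 -4.64
vertex 0.489 4.239 -4.87
endloop
endfacet
facet normal 0.856 0.401 -0.328
outer loop
vertex 0.61 3.779 -5.117
vertex 0.489 4.239 -4.87
vertex 1.617 3.278 -3.1
endloop
endfacet
facet normal 0.352 0.603 -0.716
outer loop
vertex 0.64 -1.302 3.594
vertex 0.297 -1.729 3.066
vertex -0.071 -1.142 3.379
endloop
endfacet
facet normal -0.020 0.770 0.638
outer loop
vertex 0.64 -1.302 3.594
vertex -0.071 -1.142 3.379
vertex 0.066 -2.284 4.761
endloop
endfacet
facet normal -0.020 0.770 0.638
outer loop
vertex 0.066 -2.284 4.761
vertex -0.071 -1.142 3.379
vertex -0.645 -2.124 4.546
endloop
endfacet
facet normal -0.352 -0.602 0.717
outer loop
vertex 0.066 -2.284 4.761
vertex -0.645 -2.124 4.546
vertex -0.277 -2.711 4.234
endloop
endfacet
facet normal 0.352 0.603 -0.716
outer loop
vertex -0.071 -1.142 3.379
vertex 0.297 -1.729 3.066
vertex -0.414 -1.569 2.851
endloop
endfacet
facet normal -0.820 0.567 0.074
outer loop
vertex -0.071 -1.142 3.379
vertex -0.414 -1.569 2.851
vertex -0.645 -2.124 4.546
endloop
endfacet
facet normal -0.820 0.567 0.074
outer loop
vertex -0.645 -2.124 4.546
vertex -0.414 -1.569 2.851
vertex -0.988 -2.551 4.019
endloop
endfacet
facet normal -0.352 -0.602 0.717
outer loop
vertex -0.645 -2.124 4.546
vertex -0.988 -2.551 4.019
vertex -0.277 -2.711 4.234
endloop
endfacet
facet normal 0.352 0.602 -0.717
outer loop
vertex -0.414 -1.569 2.851
vertex 0.297 -1.729 3.066
vertex -0.046 -2.156 2.539
endloop
endfacet
facet normal -0.801 -0.202 -0.564
outer loop
vertex -0.414 -1.569 2.851
vertex -0.046 -2.156 2.539
vertex -0.988 -2.551 4.019
endloop
endfacet
facet normal -0.801 -0.202 -0.564
outer loop
vertex -0.988 -2.551 4.019
vertex -0.046 -2.156 2.539
vertex -0.62 -3.138 3.706
endloop
endfacet
facet normal -0.352 -0.603 0.716
outer loop
vertex -0.988 -2.551 4.019
vertex -0.62 -3.138 3.706
vertex -0.277 -2.711 4.234
endloop
endfacet
facet normal 0.352 0.602 -0.717
outer loop
vertex -0.046 -2.156 2.539
vertex 0.297 -1.729 3.066
vertex 0.665 -2.316 2.754
endloop
endfacet
facet normal 0.020 -0.770 -0.638
outer loop
vertex -0.046 -2.156 2.539
vertex 0.665 -2.316 2.754
vertex -0.62 -3.138 3.706
endloop
endfacet
facet normal 0.020 -0.770 -0.638
outer loop
vertex -0.62 -3.138 3.706
vertex 0.665 -2.316 2.754
vertex 0.091 -3.298 3.921
endloop
endfacet
facet normal -0.352 -0.603 0.716
outer loop
vertex -0.62 -3.138 3.706
vertex 0.091 -3.298 3.921
vertex -0.277 -2.711 4.234
endloop
endfacet
facet normal 0.352 0.602 -0.717
outer loop
vertex 0.665 -2.316 2.754
vertex 0.297 -1.729 3.066
vertex 1.008 -1.889 3.281
endloop
endfacet
facet normal 0.820 -0.567 -0.074
outer loop
vertex 0.665 -2.316 2.754
vertex 1.008 -1.889 3.281
vertex 0.091 -3.298 3.921
endloop
endfacet
facet normal 0.820 -0.567 -0.074
outer loop
vertex 0.091 -3.298 3.921
vertex 1.008 -1.889 3.281
vertex 0.434 -2.871 4.449
endloop
endfacet
facet normal -0.352 -0.603 0.716
outer loop
vertex 0.091 -3.298 3.921
vertex 0.434 -2.871 4.449
vertex -0.277 -2.711 4.234
endloop
endfacet
facet normal 0.352 0.603 -0.716
outer loop
vertex 1.008 -1.889 3.281
vertex 0.297 -1.729 3.066
vertex 0.64 -1.302 3.594
endloop
endfacet
facet normal 0.801 0.202 0.563
outer loop
vertex 1.008 -1.889 3.281
vertex 0.64 -1.302 3.594
vertex 0.434 -2.871 4.449
endloop
endfacet
facet normal 0.801 0.202 0.564
outer loop
vertex 0.434 -2.871 4.449
vertex 0.64 -1.302 3.594
vertex 0.066 -2.284 4.761
endloop
endfacet
facet normal -0.352 -0.602 0.717
outer loop
vertex 0.434 -2.871 4.449
vertex 0.066 -2.284 4.761
vertex -0.277 -2.711 4.234
endloop
endfacet

endsolid


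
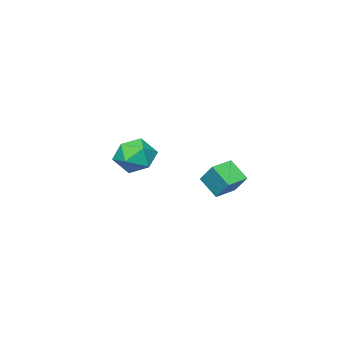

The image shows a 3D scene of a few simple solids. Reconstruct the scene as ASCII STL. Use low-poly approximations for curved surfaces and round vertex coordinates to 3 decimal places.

solid 
facet normal -0.440 0.519 0.733
outer loop
vertex -3.325 -1.827 0.991
vertex -3.04 -2.483 1.627
vertex -2.48 -1.732 1.431
endloop
endfacet
facet normal -0.217 0.953 0.211
outer loop
vertex -3.325 -1.827 0.991
vertex -2.48 -1.732 1.431
vertex -2.557 -1.543 0.496
endloop
endfacet
facet normal -0.532 0.748 -0.397
outer loop
vertex -3.325 -1.827 0.991
vertex -2.557 -1.543 0.496
vertex -3.164 -2.177 0.115
endloop
endfacet
facet normal -0.950 0.187 -0.249
outer loop
vertex -3.325 -1.827 0.991
vertex -3.164 -2.177 0.115
vertex -3.462 -2.758 0.814
endloop
endfacet
facet normal -0.893 0.046 0.448
outer loop
vertex -3.325 -1.827 0.991
vertex -3.462 -2.758 0.814
vertex -3.04 -2.483 1.627
endloop
endfacet
facet normal 0.486 0.863 0.134
outer loop
vertex -2.557 -1.543 0.496
vertex -2.48 -1.732 1.431
vertex -1.798 -2.022 0.826
endloop
endfacet
facet normal 0.126 0.161 0.979
outer loop
vertex -2.48 -1.732 1.431
vertex -3.04 -2.483 1.627
vertex -2.096 -2.603 1.525
endloop
endfacet
facet normal -0.606 -0.603 0.519
outer loop
vertex -3.04 -2.483 1.627
vertex -3.462 -2.758 0.814
vertex -2.703 -3.237 1.144
endloop
endfacet
facet normal -0.699 -0.374 -0.609
outer loop
vertex -3.462 -2.758 0.814
vertex -3.164 -2.177 0.115
vertex -2.78 -3.048 0.209
endloop
endfacet
facet normal -0.024 0.532 -0.847
outer loop
vertex -3.164 -2.177 0.115
vertex -2.557 -1.543 0.496
vertex -2.22 -2.297 0.013
endloop
endfacet
facet normal 0.950 -0.187 0.249
outer loop
vertex -1.935 -2.953 0.649
vertex -1.798 -2.022 0.826
vertex -2.096 -2.603 1.525
endloop
endfacet
facet normal 0.532 -0.748 0.397
outer loop
vertex -1.935 -2.953 0.649
vertex -2.096 -2.603 1.525
vertex -2.703 -3.237 1.144
endloop
endfacet
facet normal 0.217 -0.953 -0.211
outer loop
vertex -1.935 -2.953 0.649
vertex -2.703 -3.237 1.144
vertex -2.78 -3.048 0.209
endloop
endfacet
facet normal 0.440 -0.519 -0.733
outer loop
vertex -1.935 -2.953 0.649
vertex -2.78 -3.048 0.209
vertex -2.22 -2.297 0.013
endloop
endfacet
facet normal 0.893 -0.046 -0.448
outer loop
vertex -1.935 -2.953 0.649
vertex -2.22 -2.297 0.013
vertex -1.798 -2.022 0.826
endloop
endfacet
facet normal 0.699 0.374 0.609
outer loop
vertex -2.096 -2.603 1.525
vertex -1.798 -2.022 0.826
vertex -2.48 -1.732 1.431
endloop
endfacet
facet normal 0.024 -0.532 0.847
outer loop
vertex -2.703 -3.237 1.144
vertex -2.096 -2.603 1.525
vertex -3.04 -2.483 1.627
endloop
endfacet
facet normal -0.486 -0.863 -0.134
outer loop
vertex -2.78 -3.048 0.209
vertex -2.703 -3.237 1.144
vertex -3.462 -2.758 0.814
endloop
endfacet
facet normal -0.126 -0.161 -0.979
outer loop
vertex -2.22 -2.297 0.013
vertex -2.78 -3.048 0.209
vertex -3.164 -2.177 0.115
endloop
endfacet
facet normal 0.606 0.603 -0.519
outer loop
vertex -1.798 -2.022 0.826
vertex -2.22 -2.297 0.013
vertex -2.557 -1.543 0.496
endloop
endfacet
facet normal -0.994 0.027 0.107
outer loop
vertex -3.203 2.351 1.729
vertex -3.257 3.162 1.018
vertex -3.317 1.585 0.865
endloop
endfacet
facet normal 0.050 -0.751 0.659
outer loop
vertex -2.363 1.558 0.762
vertex -3.203 2.351 1.729
vertex -3.317 1.585 0.865
endloop
endfacet
facet normal -0.994 0.027 0.107
outer loop
vertex -3.317 1.585 0.865
vertex -3.257 3.162 1.018
vertex -3.371 2.396 0.154
endloop
endfacet
facet normal -0.099 -0.660 -0.745
outer loop
vertex -3.371 2.396 0.154
vertex -2.363 1.558 0.762
vertex -3.317 1.585 0.865
endloop
endfacet
facet normal 0.099 0.660 0.745
outer loop
vertex -3.203 2.351 1.729
vertex -2.303 3.135 0.915
vertex -3.257 3.162 1.018
endloop
endfacet
facet normal 0.050 -0.751 0.659
outer loop
vertex -2.249 2.324 1.626
vertex -3.203 2.351 1.729
vertex -2.363 1.558 0.762
endloop
endfacet
facet normal 0.099 0.660 0.745
outer loop
vertex -2.249 2.324 1.626
vertex -2.303 3.135 0.915
vertex -3.203 2.351 1.729
endloop
endfacet
facet normal -0.050 0.751 -0.659
outer loop
vertex -3.257 3.162 1.018
vertex -2.303 3.135 0.915
vertex -3.371 2.396 0.154
endloop
endfacet
facet normal -0.099 -0.660 -0.745
outer loop
vertex -2.417 2.369 0.051
vertex -2.363 1.558 0.762
vertex -3.371 2.396 0.154
endloop
endfacet
facet normal -0.050 0.751 -0.659
outer loop
vertex -3.371 2.396 0.154
vertex -2.303 3.135 0.915
vertex -2.417 2.369 0.051
endloop
endfacet
facet normal 0.994 -0.027 -0.107
outer loop
vertex -2.417 2.369 0.051
vertex -2.249 2.324 1.626
vertex -2.363 1.558 0.762
endloop
endfacet
facet normal 0.994 -0.027 -0.107
outer loop
vertex -2.303 3.135 0.915
vertex -2.249 2.324 1.626
vertex -2.417 2.369 0.051
endloop
endfacet

endsolid


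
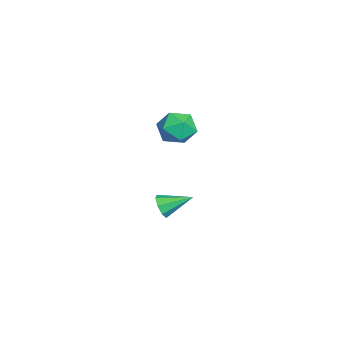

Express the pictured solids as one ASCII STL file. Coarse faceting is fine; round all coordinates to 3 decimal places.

solid 
facet normal -0.008 -0.916 -0.402
outer loop
vertex -0.615 -3.022 -4.262
vertex -0.996 -3.216 -3.813
vertex -1.072 -2.968 -4.376
endloop
endfacet
facet normal 0.249 0.701 -0.668
outer loop
vertex -0.615 -3.022 -4.262
vertex -1.072 -2.968 -4.376
vertex -0.984 -1.924 -3.247
endloop
endfacet
facet normal -0.010 -0.916 -0.402
outer loop
vertex -1.072 -2.968 -4.376
vertex -0.996 -3.216 -3.813
vertex -1.485 -3.058 -4.161
endloop
endfacet
facet normal -0.452 0.672 -0.586
outer loop
vertex -1.072 -2.968 -4.376
vertex -1.485 -3.058 -4.161
vertex -0.984 -1.924 -3.247
endloop
endfacet
facet normal -0.010 -0.916 -0.402
outer loop
vertex -1.485 -3.058 -4.161
vertex -0.996 -3.216 -3.813
vertex -1.612 -3.241 -3.741
endloop
endfacet
facet normal -0.889 0.451 -0.072
outer loop
vertex -1.485 -3.058 -4.161
vertex -1.612 -3.241 -3.741
vertex -0.984 -1.924 -3.247
endloop
endfacet
facet normal -0.010 -0.916 -0.402
outer loop
vertex -1.612 -3.241 -3.741
vertex -0.996 -3.216 -3.813
vertex -1.378 -3.409 -3.364
endloop
endfacet
facet normal -0.802 0.168 0.573
outer loop
vertex -1.612 -3.241 -3.741
vertex -1.378 -3.409 -3.364
vertex -0.984 -1.924 -3.247
endloop
endfacet
facet normal -0.008 -0.916 -0.401
outer loop
vertex -1.378 -3.409 -3.364
vertex -0.996 -3.216 -3.813
vertex -0.92 -3.463 -3.25
endloop
endfacet
facet normal -0.243 -0.012 0.970
outer loop
vertex -1.378 -3.409 -3.364
vertex -0.92 -3.463 -3.25
vertex -0.984 -1.924 -3.247
endloop
endfacet
facet normal -0.010 -0.916 -0.401
outer loop
vertex -0.92 -3.463 -3.25
vertex -0.996 -3.216 -3.813
vertex -0.507 -3.373 -3.466
endloop
endfacet
facet normal 0.460 0.017 0.888
outer loop
vertex -0.92 -3.463 -3.25
vertex -0.507 -3.373 -3.466
vertex -0.984 -1.924 -3.247
endloop
endfacet
facet normal -0.008 -0.915 -0.402
outer loop
vertex -0.507 -3.373 -3.466
vertex -0.996 -3.216 -3.813
vertex -0.381 -3.19 -3.885
endloop
endfacet
facet normal 0.896 0.239 0.374
outer loop
vertex -0.507 -3.373 -3.466
vertex -0.381 -3.19 -3.885
vertex -0.984 -1.924 -3.247
endloop
endfacet
facet normal -0.008 -0.915 -0.403
outer loop
vertex -0.381 -3.19 -3.885
vertex -0.996 -3.216 -3.813
vertex -0.615 -3.022 -4.262
endloop
endfacet
facet normal 0.809 0.522 -0.270
outer loop
vertex -0.381 -3.19 -3.885
vertex -0.615 -3.022 -4.262
vertex -0.984 -1.924 -3.247
endloop
endfacet
facet normal 0.039 0.267 0.963
outer loop
vertex -0.139 -2.046 2.144
vertex 0.072 -2.886 2.368
vertex 0.718 -2.298 2.179
endloop
endfacet
facet normal 0.217 0.813 0.540
outer loop
vertex -0.139 -2.046 2.144
vertex 0.718 -2.298 2.179
vertex 0.431 -1.778 1.511
endloop
endfacet
facet normal -0.330 0.939 0.100
outer loop
vertex -0.139 -2.046 2.144
vertex 0.431 -1.778 1.511
vertex -0.392 -2.044 1.287
endloop
endfacet
facet normal -0.847 0.469 0.251
outer loop
vertex -0.139 -2.046 2.144
vertex -0.392 -2.044 1.287
vertex -0.614 -2.729 1.817
endloop
endfacet
facet normal -0.618 0.054 0.785
outer loop
vertex -0.139 -2.046 2.144
vertex -0.614 -2.729 1.817
vertex 0.072 -2.886 2.368
endloop
endfacet
facet normal 0.776 0.614 0.144
outer loop
vertex 0.431 -1.778 1.511
vertex 0.718 -2.298 2.179
vertex 0.994 -2.451 1.343
endloop
endfacet
facet normal 0.489 -0.271 0.829
outer loop
vertex 0.718 -2.298 2.179
vertex 0.072 -2.886 2.368
vertex 0.772 -3.136 1.873
endloop
endfacet
facet normal -0.574 -0.615 0.540
outer loop
vertex 0.072 -2.886 2.368
vertex -0.614 -2.729 1.817
vertex -0.051 -3.402 1.649
endloop
endfacet
facet normal -0.945 0.057 -0.322
outer loop
vertex -0.614 -2.729 1.817
vertex -0.392 -2.044 1.287
vertex -0.338 -2.882 0.981
endloop
endfacet
facet normal -0.109 0.816 -0.567
outer loop
vertex -0.392 -2.044 1.287
vertex 0.431 -1.778 1.511
vertex 0.308 -2.294 0.792
endloop
endfacet
facet normal 0.847 -0.469 -0.251
outer loop
vertex 0.519 -3.134 1.016
vertex 0.994 -2.451 1.343
vertex 0.772 -3.136 1.873
endloop
endfacet
facet normal 0.330 -0.939 -0.100
outer loop
vertex 0.519 -3.134 1.016
vertex 0.772 -3.136 1.873
vertex -0.051 -3.402 1.649
endloop
endfacet
facet normal -0.217 -0.813 -0.540
outer loop
vertex 0.519 -3.134 1.016
vertex -0.051 -3.402 1.649
vertex -0.338 -2.882 0.981
endloop
endfacet
facet normal -0.039 -0.267 -0.963
outer loop
vertex 0.519 -3.134 1.016
vertex -0.338 -2.882 0.981
vertex 0.308 -2.294 0.792
endloop
endfacet
facet normal 0.618 -0.054 -0.785
outer loop
vertex 0.519 -3.134 1.016
vertex 0.308 -2.294 0.792
vertex 0.994 -2.451 1.343
endloop
endfacet
facet normal 0.945 -0.057 0.322
outer loop
vertex 0.772 -3.136 1.873
vertex 0.994 -2.451 1.343
vertex 0.718 -2.298 2.179
endloop
endfacet
facet normal 0.109 -0.816 0.567
outer loop
vertex -0.051 -3.402 1.649
vertex 0.772 -3.136 1.873
vertex 0.072 -2.886 2.368
endloop
endfacet
facet normal -0.776 -0.614 -0.144
outer loop
vertex -0.338 -2.882 0.981
vertex -0.051 -3.402 1.649
vertex -0.614 -2.729 1.817
endloop
endfacet
facet normal -0.489 0.271 -0.829
outer loop
vertex 0.308 -2.294 0.792
vertex -0.338 -2.882 0.981
vertex -0.392 -2.044 1.287
endloop
endfacet
facet normal 0.574 0.615 -0.540
outer loop
vertex 0.994 -2.451 1.343
vertex 0.308 -2.294 0.792
vertex 0.431 -1.778 1.511
endloop
endfacet

endsolid


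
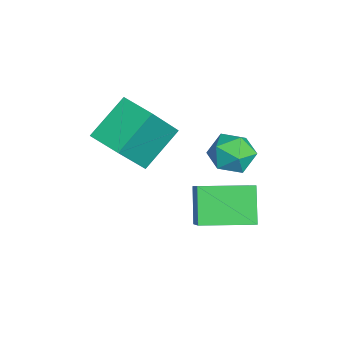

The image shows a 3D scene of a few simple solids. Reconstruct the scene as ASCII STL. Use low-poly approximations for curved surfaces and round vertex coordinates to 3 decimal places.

solid 
facet normal -0.480 0.637 0.604
outer loop
vertex -0.183 -1.167 -0.066
vertex 0.815 -0.339 -0.146
vertex -1.098 -0.229 -1.783
endloop
endfacet
facet normal -0.768 -0.637 0.061
outer loop
vertex -0.215 -1.401 -2.894
vertex -0.183 -1.167 -0.066
vertex -1.098 -0.229 -1.783
endloop
endfacet
facet normal -0.480 0.637 0.604
outer loop
vertex -1.098 -0.229 -1.783
vertex 0.815 -0.339 -0.146
vertex -0.1 0.599 -1.863
endloop
endfacet
facet normal -0.424 0.434 -0.795
outer loop
vertex -0.1 0.599 -1.863
vertex -0.215 -1.401 -2.894
vertex -1.098 -0.229 -1.783
endloop
endfacet
facet normal 0.424 -0.434 0.795
outer loop
vertex -0.183 -1.167 -0.066
vertex 1.698 -1.511 -1.257
vertex 0.815 -0.339 -0.146
endloop
endfacet
facet normal -0.768 -0.637 0.061
outer loop
vertex 0.7 -2.339 -1.177
vertex -0.183 -1.167 -0.066
vertex -0.215 -1.401 -2.894
endloop
endfacet
facet normal 0.424 -0.434 0.795
outer loop
vertex 0.7 -2.339 -1.177
vertex 1.698 -1.511 -1.257
vertex -0.183 -1.167 -0.066
endloop
endfacet
facet normal 0.768 0.637 -0.061
outer loop
vertex 0.815 -0.339 -0.146
vertex 1.698 -1.511 -1.257
vertex -0.1 0.599 -1.863
endloop
endfacet
facet normal -0.424 0.434 -0.795
outer loop
vertex 0.783 -0.573 -2.974
vertex -0.215 -1.401 -2.894
vertex -0.1 0.599 -1.863
endloop
endfacet
facet normal 0.768 0.637 -0.061
outer loop
vertex -0.1 0.599 -1.863
vertex 1.698 -1.511 -1.257
vertex 0.783 -0.573 -2.974
endloop
endfacet
facet normal 0.480 -0.637 -0.604
outer loop
vertex 0.783 -0.573 -2.974
vertex 0.7 -2.339 -1.177
vertex -0.215 -1.401 -2.894
endloop
endfacet
facet normal 0.480 -0.637 -0.604
outer loop
vertex 1.698 -1.511 -1.257
vertex 0.7 -2.339 -1.177
vertex 0.783 -0.573 -2.974
endloop
endfacet
facet normal -0.737 0.019 -0.676
outer loop
vertex 1.467 0.888 -3.4
vertex 1.562 2.735 -3.452
vertex 2.444 0.807 -4.468
endloop
endfacet
facet normal -0.052 -0.998 0.028
outer loop
vertex 4.058 0.765 -2.988
vertex 1.467 0.888 -3.4
vertex 2.444 0.807 -4.468
endloop
endfacet
facet normal -0.737 0.019 -0.676
outer loop
vertex 2.444 0.807 -4.468
vertex 1.562 2.735 -3.452
vertex 2.54 2.654 -4.52
endloop
endfacet
facet normal 0.674 -0.056 -0.737
outer loop
vertex 2.54 2.654 -4.52
vertex 4.058 0.765 -2.988
vertex 2.444 0.807 -4.468
endloop
endfacet
facet normal -0.674 0.055 0.737
outer loop
vertex 1.467 0.888 -3.4
vertex 3.176 2.693 -1.972
vertex 1.562 2.735 -3.452
endloop
endfacet
facet normal -0.052 -0.998 0.028
outer loop
vertex 3.08 0.846 -1.92
vertex 1.467 0.888 -3.4
vertex 4.058 0.765 -2.988
endloop
endfacet
facet normal -0.674 0.056 0.736
outer loop
vertex 3.08 0.846 -1.92
vertex 3.176 2.693 -1.972
vertex 1.467 0.888 -3.4
endloop
endfacet
facet normal 0.052 0.998 -0.028
outer loop
vertex 1.562 2.735 -3.452
vertex 3.176 2.693 -1.972
vertex 2.54 2.654 -4.52
endloop
endfacet
facet normal 0.674 -0.055 -0.736
outer loop
vertex 4.153 2.612 -3.04
vertex 4.058 0.765 -2.988
vertex 2.54 2.654 -4.52
endloop
endfacet
facet normal 0.052 0.998 -0.028
outer loop
vertex 2.54 2.654 -4.52
vertex 3.176 2.693 -1.972
vertex 4.153 2.612 -3.04
endloop
endfacet
facet normal 0.737 -0.019 0.676
outer loop
vertex 4.153 2.612 -3.04
vertex 3.08 0.846 -1.92
vertex 4.058 0.765 -2.988
endloop
endfacet
facet normal 0.737 -0.019 0.676
outer loop
vertex 3.176 2.693 -1.972
vertex 3.08 0.846 -1.92
vertex 4.153 2.612 -3.04
endloop
endfacet
facet normal 0.501 0.601 0.623
outer loop
vertex 1.098 3.028 -2.24
vertex 0.869 2.513 -1.559
vertex 1.615 2.352 -2.004
endloop
endfacet
facet normal 0.798 0.602 -0.025
outer loop
vertex 1.098 3.028 -2.24
vertex 1.615 2.352 -2.004
vertex 1.465 2.515 -2.858
endloop
endfacet
facet normal 0.304 0.814 -0.495
outer loop
vertex 1.098 3.028 -2.24
vertex 1.465 2.515 -2.858
vertex 0.626 2.777 -2.943
endloop
endfacet
facet normal -0.299 0.944 -0.136
outer loop
vertex 1.098 3.028 -2.24
vertex 0.626 2.777 -2.943
vertex 0.257 2.776 -2.14
endloop
endfacet
facet normal -0.178 0.813 0.555
outer loop
vertex 1.098 3.028 -2.24
vertex 0.257 2.776 -2.14
vertex 0.869 2.513 -1.559
endloop
endfacet
facet normal 0.980 -0.069 -0.185
outer loop
vertex 1.465 2.515 -2.858
vertex 1.615 2.352 -2.004
vertex 1.463 1.684 -2.56
endloop
endfacet
facet normal 0.500 -0.070 0.863
outer loop
vertex 1.615 2.352 -2.004
vertex 0.869 2.513 -1.559
vertex 1.094 1.683 -1.757
endloop
endfacet
facet normal -0.599 0.272 0.754
outer loop
vertex 0.869 2.513 -1.559
vertex 0.257 2.776 -2.14
vertex 0.255 1.945 -1.842
endloop
endfacet
facet normal -0.795 0.485 -0.365
outer loop
vertex 0.257 2.776 -2.14
vertex 0.626 2.777 -2.943
vertex 0.105 2.108 -2.696
endloop
endfacet
facet normal 0.181 0.274 -0.944
outer loop
vertex 0.626 2.777 -2.943
vertex 1.465 2.515 -2.858
vertex 0.851 1.947 -3.141
endloop
endfacet
facet normal 0.299 -0.944 0.136
outer loop
vertex 0.622 1.432 -2.46
vertex 1.463 1.684 -2.56
vertex 1.094 1.683 -1.757
endloop
endfacet
facet normal -0.304 -0.814 0.495
outer loop
vertex 0.622 1.432 -2.46
vertex 1.094 1.683 -1.757
vertex 0.255 1.945 -1.842
endloop
endfacet
facet normal -0.798 -0.602 0.025
outer loop
vertex 0.622 1.432 -2.46
vertex 0.255 1.945 -1.842
vertex 0.105 2.108 -2.696
endloop
endfacet
facet normal -0.501 -0.601 -0.623
outer loop
vertex 0.622 1.432 -2.46
vertex 0.105 2.108 -2.696
vertex 0.851 1.947 -3.141
endloop
endfacet
facet normal 0.178 -0.813 -0.555
outer loop
vertex 0.622 1.432 -2.46
vertex 0.851 1.947 -3.141
vertex 1.463 1.684 -2.56
endloop
endfacet
facet normal 0.795 -0.485 0.365
outer loop
vertex 1.094 1.683 -1.757
vertex 1.463 1.684 -2.56
vertex 1.615 2.352 -2.004
endloop
endfacet
facet normal -0.181 -0.274 0.944
outer loop
vertex 0.255 1.945 -1.842
vertex 1.094 1.683 -1.757
vertex 0.869 2.513 -1.559
endloop
endfacet
facet normal -0.980 0.069 0.185
outer loop
vertex 0.105 2.108 -2.696
vertex 0.255 1.945 -1.842
vertex 0.257 2.776 -2.14
endloop
endfacet
facet normal -0.500 0.070 -0.863
outer loop
vertex 0.851 1.947 -3.141
vertex 0.105 2.108 -2.696
vertex 0.626 2.777 -2.943
endloop
endfacet
facet normal 0.599 -0.272 -0.754
outer loop
vertex 1.463 1.684 -2.56
vertex 0.851 1.947 -3.141
vertex 1.465 2.515 -2.858
endloop
endfacet

endsolid


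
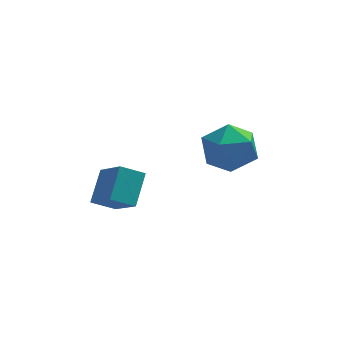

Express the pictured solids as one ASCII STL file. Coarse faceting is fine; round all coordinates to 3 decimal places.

solid 
facet normal -0.869 -0.145 0.474
outer loop
vertex -2.026 0.19 1.37
vertex -2.744 1.271 0.383
vertex -2.348 -0.853 0.461
endloop
endfacet
facet normal 0.440 -0.663 0.605
outer loop
vertex -1.496 -0.711 -0.003
vertex -2.026 0.19 1.37
vertex -2.348 -0.853 0.461
endloop
endfacet
facet normal -0.869 -0.145 0.473
outer loop
vertex -2.348 -0.853 0.461
vertex -2.744 1.271 0.383
vertex -3.065 0.228 -0.526
endloop
endfacet
facet normal -0.226 -0.734 -0.640
outer loop
vertex -3.065 0.228 -0.526
vertex -1.496 -0.711 -0.003
vertex -2.348 -0.853 0.461
endloop
endfacet
facet normal 0.226 0.734 0.640
outer loop
vertex -2.026 0.19 1.37
vertex -1.892 1.413 -0.081
vertex -2.744 1.271 0.383
endloop
endfacet
facet normal 0.441 -0.663 0.605
outer loop
vertex -1.175 0.332 0.906
vertex -2.026 0.19 1.37
vertex -1.496 -0.711 -0.003
endloop
endfacet
facet normal 0.226 0.734 0.640
outer loop
vertex -1.175 0.332 0.906
vertex -1.892 1.413 -0.081
vertex -2.026 0.19 1.37
endloop
endfacet
facet normal -0.440 0.663 -0.605
outer loop
vertex -2.744 1.271 0.383
vertex -1.892 1.413 -0.081
vertex -3.065 0.228 -0.526
endloop
endfacet
facet normal -0.226 -0.734 -0.640
outer loop
vertex -2.214 0.37 -0.99
vertex -1.496 -0.711 -0.003
vertex -3.065 0.228 -0.526
endloop
endfacet
facet normal -0.441 0.663 -0.605
outer loop
vertex -3.065 0.228 -0.526
vertex -1.892 1.413 -0.081
vertex -2.214 0.37 -0.99
endloop
endfacet
facet normal 0.869 0.145 -0.473
outer loop
vertex -2.214 0.37 -0.99
vertex -1.175 0.332 0.906
vertex -1.496 -0.711 -0.003
endloop
endfacet
facet normal 0.869 0.144 -0.473
outer loop
vertex -1.892 1.413 -0.081
vertex -1.175 0.332 0.906
vertex -2.214 0.37 -0.99
endloop
endfacet
facet normal 0.202 0.756 0.623
outer loop
vertex 1.519 4.661 0.06
vertex 1.728 3.898 0.918
vertex 2.597 4.242 0.219
endloop
endfacet
facet normal 0.368 0.928 -0.050
outer loop
vertex 1.519 4.661 0.06
vertex 2.597 4.242 0.219
vertex 2.167 4.354 -0.861
endloop
endfacet
facet normal -0.223 0.867 -0.446
outer loop
vertex 1.519 4.661 0.06
vertex 2.167 4.354 -0.861
vertex 1.034 4.079 -0.828
endloop
endfacet
facet normal -0.754 0.656 -0.018
outer loop
vertex 1.519 4.661 0.06
vertex 1.034 4.079 -0.828
vertex 0.762 3.797 0.271
endloop
endfacet
facet normal -0.492 0.588 0.642
outer loop
vertex 1.519 4.661 0.06
vertex 0.762 3.797 0.271
vertex 1.728 3.898 0.918
endloop
endfacet
facet normal 0.843 0.454 -0.289
outer loop
vertex 2.167 4.354 -0.861
vertex 2.597 4.242 0.219
vertex 2.778 3.403 -0.571
endloop
endfacet
facet normal 0.575 0.174 0.800
outer loop
vertex 2.597 4.242 0.219
vertex 1.728 3.898 0.918
vertex 2.506 3.121 0.528
endloop
endfacet
facet normal -0.547 -0.098 0.832
outer loop
vertex 1.728 3.898 0.918
vertex 0.762 3.797 0.271
vertex 1.373 2.846 0.561
endloop
endfacet
facet normal -0.971 0.014 -0.237
outer loop
vertex 0.762 3.797 0.271
vertex 1.034 4.079 -0.828
vertex 0.943 2.958 -0.519
endloop
endfacet
facet normal -0.113 0.353 -0.929
outer loop
vertex 1.034 4.079 -0.828
vertex 2.167 4.354 -0.861
vertex 1.812 3.302 -1.218
endloop
endfacet
facet normal 0.754 -0.656 0.018
outer loop
vertex 2.021 2.539 -0.36
vertex 2.778 3.403 -0.571
vertex 2.506 3.121 0.528
endloop
endfacet
facet normal 0.223 -0.867 0.446
outer loop
vertex 2.021 2.539 -0.36
vertex 2.506 3.121 0.528
vertex 1.373 2.846 0.561
endloop
endfacet
facet normal -0.368 -0.928 0.050
outer loop
vertex 2.021 2.539 -0.36
vertex 1.373 2.846 0.561
vertex 0.943 2.958 -0.519
endloop
endfacet
facet normal -0.202 -0.756 -0.623
outer loop
vertex 2.021 2.539 -0.36
vertex 0.943 2.958 -0.519
vertex 1.812 3.302 -1.218
endloop
endfacet
facet normal 0.492 -0.588 -0.642
outer loop
vertex 2.021 2.539 -0.36
vertex 1.812 3.302 -1.218
vertex 2.778 3.403 -0.571
endloop
endfacet
facet normal 0.971 -0.014 0.237
outer loop
vertex 2.506 3.121 0.528
vertex 2.778 3.403 -0.571
vertex 2.597 4.242 0.219
endloop
endfacet
facet normal 0.113 -0.353 0.929
outer loop
vertex 1.373 2.846 0.561
vertex 2.506 3.121 0.528
vertex 1.728 3.898 0.918
endloop
endfacet
facet normal -0.843 -0.454 0.289
outer loop
vertex 0.943 2.958 -0.519
vertex 1.373 2.846 0.561
vertex 0.762 3.797 0.271
endloop
endfacet
facet normal -0.575 -0.174 -0.800
outer loop
vertex 1.812 3.302 -1.218
vertex 0.943 2.958 -0.519
vertex 1.034 4.079 -0.828
endloop
endfacet
facet normal 0.547 0.098 -0.832
outer loop
vertex 2.778 3.403 -0.571
vertex 1.812 3.302 -1.218
vertex 2.167 4.354 -0.861
endloop
endfacet

endsolid


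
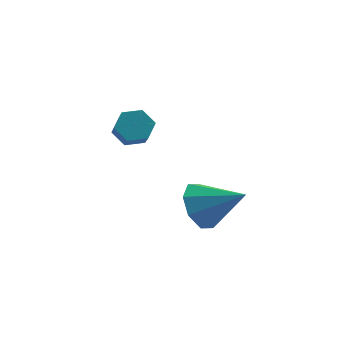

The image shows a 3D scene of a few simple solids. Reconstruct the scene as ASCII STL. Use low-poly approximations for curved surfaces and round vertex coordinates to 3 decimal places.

solid 
facet normal -0.301 0.722 -0.623
outer loop
vertex -0.638 1.312 1.668
vertex -1.278 1.006 1.623
vertex -1.151 1.492 2.125
endloop
endfacet
facet normal 0.623 0.644 0.445
outer loop
vertex -0.638 1.312 1.668
vertex -1.151 1.492 2.125
vertex -0.283 0.46 2.403
endloop
endfacet
facet normal 0.623 0.644 0.445
outer loop
vertex -0.283 0.46 2.403
vertex -1.151 1.492 2.125
vertex -0.796 0.64 2.86
endloop
endfacet
facet normal 0.301 -0.722 0.623
outer loop
vertex -0.283 0.46 2.403
vertex -0.796 0.64 2.86
vertex -0.922 0.154 2.357
endloop
endfacet
facet normal -0.301 0.722 -0.623
outer loop
vertex -1.151 1.492 2.125
vertex -1.278 1.006 1.623
vertex -1.79 1.186 2.079
endloop
endfacet
facet normal -0.315 0.541 0.780
outer loop
vertex -1.151 1.492 2.125
vertex -1.79 1.186 2.079
vertex -0.796 0.64 2.86
endloop
endfacet
facet normal -0.315 0.541 0.780
outer loop
vertex -0.796 0.64 2.86
vertex -1.79 1.186 2.079
vertex -1.435 0.334 2.814
endloop
endfacet
facet normal 0.301 -0.722 0.623
outer loop
vertex -0.796 0.64 2.86
vertex -1.435 0.334 2.814
vertex -0.922 0.154 2.357
endloop
endfacet
facet normal -0.301 0.722 -0.623
outer loop
vertex -1.79 1.186 2.079
vertex -1.278 1.006 1.623
vertex -1.917 0.7 1.577
endloop
endfacet
facet normal -0.937 -0.101 0.335
outer loop
vertex -1.79 1.186 2.079
vertex -1.917 0.7 1.577
vertex -1.435 0.334 2.814
endloop
endfacet
facet normal -0.937 -0.101 0.335
outer loop
vertex -1.435 0.334 2.814
vertex -1.917 0.7 1.577
vertex -1.562 -0.152 2.312
endloop
endfacet
facet normal 0.301 -0.722 0.623
outer loop
vertex -1.435 0.334 2.814
vertex -1.562 -0.152 2.312
vertex -0.922 0.154 2.357
endloop
endfacet
facet normal -0.301 0.722 -0.623
outer loop
vertex -1.917 0.7 1.577
vertex -1.278 1.006 1.623
vertex -1.404 0.52 1.12
endloop
endfacet
facet normal -0.623 -0.644 -0.445
outer loop
vertex -1.917 0.7 1.577
vertex -1.404 0.52 1.12
vertex -1.562 -0.152 2.312
endloop
endfacet
facet normal -0.623 -0.644 -0.445
outer loop
vertex -1.562 -0.152 2.312
vertex -1.404 0.52 1.12
vertex -1.049 -0.332 1.855
endloop
endfacet
facet normal 0.301 -0.722 0.623
outer loop
vertex -1.562 -0.152 2.312
vertex -1.049 -0.332 1.855
vertex -0.922 0.154 2.357
endloop
endfacet
facet normal -0.301 0.722 -0.623
outer loop
vertex -1.404 0.52 1.12
vertex -1.278 1.006 1.623
vertex -0.765 0.826 1.166
endloop
endfacet
facet normal 0.315 -0.541 -0.780
outer loop
vertex -1.404 0.52 1.12
vertex -0.765 0.826 1.166
vertex -1.049 -0.332 1.855
endloop
endfacet
facet normal 0.315 -0.541 -0.780
outer loop
vertex -1.049 -0.332 1.855
vertex -0.765 0.826 1.166
vertex -0.41 -0.026 1.901
endloop
endfacet
facet normal 0.301 -0.722 0.623
outer loop
vertex -1.049 -0.332 1.855
vertex -0.41 -0.026 1.901
vertex -0.922 0.154 2.357
endloop
endfacet
facet normal -0.301 0.722 -0.623
outer loop
vertex -0.765 0.826 1.166
vertex -1.278 1.006 1.623
vertex -0.638 1.312 1.668
endloop
endfacet
facet normal 0.937 0.101 -0.335
outer loop
vertex -0.765 0.826 1.166
vertex -0.638 1.312 1.668
vertex -0.41 -0.026 1.901
endloop
endfacet
facet normal 0.937 0.101 -0.335
outer loop
vertex -0.41 -0.026 1.901
vertex -0.638 1.312 1.668
vertex -0.283 0.46 2.403
endloop
endfacet
facet normal 0.301 -0.722 0.623
outer loop
vertex -0.41 -0.026 1.901
vertex -0.283 0.46 2.403
vertex -0.922 0.154 2.357
endloop
endfacet
facet normal -0.865 0.078 -0.495
outer loop
vertex 2.534 -2.177 -0.088
vertex 2.093 -2.722 0.597
vertex 2.252 -1.763 0.47
endloop
endfacet
facet normal 0.692 0.701 -0.171
outer loop
vertex 2.534 -2.177 -0.088
vertex 2.252 -1.763 0.47
vertex 3.607 -2.858 1.463
endloop
endfacet
facet normal -0.865 0.078 -0.495
outer loop
vertex 2.252 -1.763 0.47
vertex 2.093 -2.722 0.597
vertex 1.877 -1.911 1.102
endloop
endfacet
facet normal 0.369 0.832 0.414
outer loop
vertex 2.252 -1.763 0.47
vertex 1.877 -1.911 1.102
vertex 3.607 -2.858 1.463
endloop
endfacet
facet normal -0.865 0.078 -0.495
outer loop
vertex 1.877 -1.911 1.102
vertex 2.093 -2.722 0.597
vertex 1.628 -2.533 1.439
endloop
endfacet
facet normal 0.064 0.455 0.888
outer loop
vertex 1.877 -1.911 1.102
vertex 1.628 -2.533 1.439
vertex 3.607 -2.858 1.463
endloop
endfacet
facet normal -0.865 0.078 -0.495
outer loop
vertex 1.628 -2.533 1.439
vertex 2.093 -2.722 0.597
vertex 1.652 -3.266 1.282
endloop
endfacet
facet normal -0.046 -0.211 0.976
outer loop
vertex 1.628 -2.533 1.439
vertex 1.652 -3.266 1.282
vertex 3.607 -2.858 1.463
endloop
endfacet
facet normal -0.865 0.078 -0.495
outer loop
vertex 1.652 -3.266 1.282
vertex 2.093 -2.722 0.597
vertex 1.934 -3.68 0.724
endloop
endfacet
facet normal 0.103 -0.773 0.626
outer loop
vertex 1.652 -3.266 1.282
vertex 1.934 -3.68 0.724
vertex 3.607 -2.858 1.463
endloop
endfacet
facet normal -0.866 0.078 -0.495
outer loop
vertex 1.934 -3.68 0.724
vertex 2.093 -2.722 0.597
vertex 2.309 -3.533 0.091
endloop
endfacet
facet normal 0.426 -0.904 0.042
outer loop
vertex 1.934 -3.68 0.724
vertex 2.309 -3.533 0.091
vertex 3.607 -2.858 1.463
endloop
endfacet
facet normal -0.865 0.079 -0.495
outer loop
vertex 2.309 -3.533 0.091
vertex 2.093 -2.722 0.597
vertex 2.558 -2.91 -0.245
endloop
endfacet
facet normal 0.732 -0.526 -0.433
outer loop
vertex 2.309 -3.533 0.091
vertex 2.558 -2.91 -0.245
vertex 3.607 -2.858 1.463
endloop
endfacet
facet normal -0.865 0.078 -0.495
outer loop
vertex 2.558 -2.91 -0.245
vertex 2.093 -2.722 0.597
vertex 2.534 -2.177 -0.088
endloop
endfacet
facet normal 0.842 0.139 -0.521
outer loop
vertex 2.558 -2.91 -0.245
vertex 2.534 -2.177 -0.088
vertex 3.607 -2.858 1.463
endloop
endfacet

endsolid
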